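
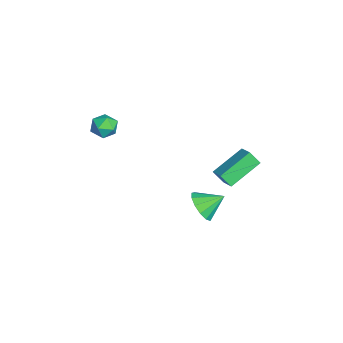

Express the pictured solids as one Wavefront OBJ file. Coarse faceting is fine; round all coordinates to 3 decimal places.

v 2.8 1.137 -2.851
v 3.675 0.992 -2.573
v 2.76 2.243 -2.149
v 3.705 1.273 -3.015
v 3.447 1.511 -3.404
v 2.984 1.63 -3.618
v 2.462 1.593 -3.588
v 2.047 1.411 -3.324
v 1.872 1.142 -2.91
v 1.991 0.871 -2.477
v 2.366 0.685 -2.163
v 2.88 0.643 -2.067
v 3.368 0.757 -2.22
v 0.406 3.838 -1.47
v 0.222 3.319 -0.783
v 1.284 4.128 -1.015
v 1.099 3.609 -0.328
v 1.361 2.331 -2.352
v 1.176 1.812 -1.665
v 2.238 2.621 -1.897
v 2.054 2.102 -1.21
v -1.383 -2.694 0.356
v -0.645 -2.935 0.314
v -1.775 -3.825 -0.034
v -1.037 -4.066 -0.076
v -1.361 -3.925 0.617
v -1.119 -3.227 0.858
v -1.301 -3.533 -0.578
v -1.059 -2.835 -0.337
v -0.594 -3.454 -0.263
v -0.631 -3.696 0.475
v -1.789 -3.064 -0.195
v -1.826 -3.306 0.543
f 2 1 4
f 2 4 3
f 4 1 5
f 4 5 3
f 5 1 6
f 5 6 3
f 6 1 7
f 6 7 3
f 7 1 8
f 7 8 3
f 8 1 9
f 8 9 3
f 9 1 10
f 9 10 3
f 10 1 11
f 10 11 3
f 11 1 12
f 11 12 3
f 12 1 13
f 12 13 3
f 13 1 2
f 13 2 3
f 15 17 14
f 18 15 14
f 14 17 16
f 16 18 14
f 15 21 17
f 19 15 18
f 19 21 15
f 17 21 16
f 20 18 16
f 16 21 20
f 20 19 18
f 21 19 20
f 22 33 27
f 22 27 23
f 22 23 29
f 22 29 32
f 22 32 33
f 23 27 31
f 27 33 26
f 33 32 24
f 32 29 28
f 29 23 30
f 25 31 26
f 25 26 24
f 25 24 28
f 25 28 30
f 25 30 31
f 26 31 27
f 24 26 33
f 28 24 32
f 30 28 29
f 31 30 23



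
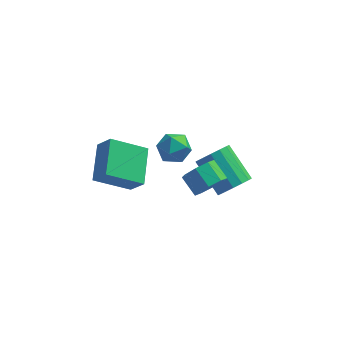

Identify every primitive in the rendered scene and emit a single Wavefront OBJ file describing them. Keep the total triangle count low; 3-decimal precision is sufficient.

v 2.669 -1.108 -2.177
v 3.137 -1.29 -1.406
v 2.459 -0.513 -0.812
v 1.991 -0.332 -1.583
v 3.42 -0.761 -1.774
v 2.741 0.016 -1.18
v 3.263 -0.435 -2.379
v 2.585 0.341 -1.785
v 2.758 -0.504 -2.865
v 2.08 0.273 -2.271
v 2.201 -0.927 -2.948
v 1.523 -0.15 -2.354
v 1.919 -1.456 -2.58
v 1.24 -0.679 -1.986
v 2.075 -1.781 -1.975
v 1.397 -1.005 -1.381
v 2.58 -1.713 -1.489
v 1.902 -0.936 -0.895
v 1.221 1.8 -1.143
v 1.579 1.366 -1.93
v -0.139 1.054 -1.35
v 0.219 0.62 -2.137
v 0.557 0.388 -1.261
v 1.397 0.848 -1.133
v 0.043 1.572 -2.147
v 0.883 2.032 -2.019
v 0.85 1.225 -2.551
v 1.168 0.493 -2.003
v 0.272 1.927 -1.277
v 0.59 1.195 -0.729
v 3.775 0.254 -3.643
v 4.499 0.884 -3.636
v 3.31 2.236 -2.389
v 2.585 1.606 -2.397
v 4.225 1.008 -4.031
v 3.036 2.36 -2.784
v 3.83 0.93 -4.323
v 2.641 2.282 -3.076
v 3.421 0.671 -4.433
v 2.231 2.022 -3.186
v 3.106 0.3 -4.331
v 1.917 1.652 -3.084
v 2.97 -0.083 -4.045
v 1.781 1.268 -2.798
v 3.05 -0.376 -3.651
v 1.861 0.976 -2.404
v 3.324 -0.5 -3.256
v 2.135 0.852 -2.009
v 3.719 -0.422 -2.964
v 2.53 0.93 -1.717
v 4.129 -0.162 -2.854
v 2.939 1.189 -1.607
v 4.443 0.208 -2.956
v 3.254 1.56 -1.709
v 4.579 0.592 -3.242
v 3.39 1.943 -1.995
v -0.892 -4.181 0.821
v -2.587 -4.559 1.871
v -0.852 -2.302 1.561
v -2.548 -2.68 2.611
v -0.232 -4.56 1.749
v -1.928 -4.938 2.799
v -0.193 -2.681 2.489
v -1.888 -3.059 3.539
f 2 1 5
f 2 5 3
f 3 5 6
f 3 6 4
f 5 1 7
f 5 7 6
f 6 7 8
f 6 8 4
f 7 1 9
f 7 9 8
f 8 9 10
f 8 10 4
f 9 1 11
f 9 11 10
f 10 11 12
f 10 12 4
f 11 1 13
f 11 13 12
f 12 13 14
f 12 14 4
f 13 1 15
f 13 15 14
f 14 15 16
f 14 16 4
f 15 1 17
f 15 17 16
f 16 17 18
f 16 18 4
f 17 1 2
f 17 2 18
f 18 2 3
f 18 3 4
f 19 30 24
f 19 24 20
f 19 20 26
f 19 26 29
f 19 29 30
f 20 24 28
f 24 30 23
f 30 29 21
f 29 26 25
f 26 20 27
f 22 28 23
f 22 23 21
f 22 21 25
f 22 25 27
f 22 27 28
f 23 28 24
f 21 23 30
f 25 21 29
f 27 25 26
f 28 27 20
f 32 31 35
f 32 35 33
f 33 35 36
f 33 36 34
f 35 31 37
f 35 37 36
f 36 37 38
f 36 38 34
f 37 31 39
f 37 39 38
f 38 39 40
f 38 40 34
f 39 31 41
f 39 41 40
f 40 41 42
f 40 42 34
f 41 31 43
f 41 43 42
f 42 43 44
f 42 44 34
f 43 31 45
f 43 45 44
f 44 45 46
f 44 46 34
f 45 31 47
f 45 47 46
f 46 47 48
f 46 48 34
f 47 31 49
f 47 49 48
f 48 49 50
f 48 50 34
f 49 31 51
f 49 51 50
f 50 51 52
f 50 52 34
f 51 31 53
f 51 53 52
f 52 53 54
f 52 54 34
f 53 31 55
f 53 55 54
f 54 55 56
f 54 56 34
f 55 31 32
f 55 32 56
f 56 32 33
f 56 33 34
f 58 60 57
f 61 58 57
f 57 60 59
f 59 61 57
f 58 64 60
f 62 58 61
f 62 64 58
f 60 64 59
f 63 61 59
f 59 64 63
f 63 62 61
f 64 62 63



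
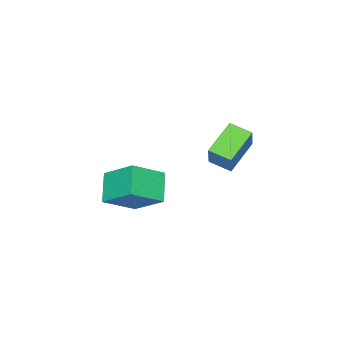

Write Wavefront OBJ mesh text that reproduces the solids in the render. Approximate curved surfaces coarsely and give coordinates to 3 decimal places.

v 0.141 -2.101 -2.443
v 1.579 -2.887 -1.35
v 0.017 -0.464 -1.102
v 1.455 -1.25 -0.009
v 1.285 -1.27 -3.351
v 2.723 -2.056 -2.258
v 1.161 0.367 -2.01
v 2.599 -0.419 -0.917
v -5.075 -0.44 -1.479
v -4.558 -0.097 -0.146
v -5.265 0.772 -1.718
v -4.748 1.116 -0.386
v -3.172 -0.296 -2.254
v -2.655 0.048 -0.922
v -3.362 0.917 -2.494
v -2.845 1.26 -1.161
f 2 4 1
f 5 2 1
f 1 4 3
f 3 5 1
f 2 8 4
f 6 2 5
f 6 8 2
f 4 8 3
f 7 5 3
f 3 8 7
f 7 6 5
f 8 6 7
f 10 12 9
f 13 10 9
f 9 12 11
f 11 13 9
f 10 16 12
f 14 10 13
f 14 16 10
f 12 16 11
f 15 13 11
f 11 16 15
f 15 14 13
f 16 14 15



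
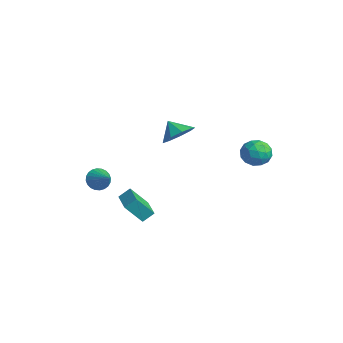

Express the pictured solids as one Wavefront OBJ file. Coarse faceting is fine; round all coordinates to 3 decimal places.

v -1.24 0.525 3.121
v -0.66 -0.27 3.457
v -2.02 0.295 3.919
v -0.481 0.325 3.803
v -0.658 1.014 3.83
v -1.106 1.474 3.525
v -1.617 1.49 3.031
v -1.952 1.055 2.579
v -1.954 0.372 2.38
v -1.621 -0.239 2.527
v -1.111 -0.493 2.953
v -3.9 -3.046 -0.727
v -3.601 -2.594 -1.259
v -2.64 -2.994 0.027
v -3.72 -2.395 -1.074
v -3.866 -2.295 -0.837
v -4.018 -2.31 -0.582
v -4.151 -2.436 -0.35
v -4.247 -2.656 -0.175
v -4.29 -2.935 -0.084
v -4.273 -3.231 -0.091
v -4.2 -3.499 -0.195
v -4.081 -3.698 -0.38
v -3.935 -3.798 -0.617
v -3.783 -3.783 -0.872
v -3.649 -3.656 -1.104
v -3.554 -3.437 -1.279
v -3.511 -3.158 -1.37
v -3.528 -2.862 -1.363
v -0.503 -3.543 -0.146
v -0.374 -2.908 0.373
v -0.121 -2.672 -1.306
v 0.007 -2.037 -0.787
v 1.073 -4.003 0.027
v 1.201 -3.368 0.546
v 1.454 -3.132 -1.133
v 1.583 -2.497 -0.614
v 4.056 3.129 4.016
v 4.446 2.701 3.321
v 3.254 1.939 4.299
v 3.644 1.511 3.604
v 4.126 1.705 4.344
v 4.622 2.441 4.169
v 3.078 2.199 3.451
v 3.574 2.935 3.276
v 3.841 2.126 2.972
v 4.489 1.821 3.524
v 3.211 2.819 4.096
v 3.859 2.514 4.648
v 4.322 3.02 3.644
v 3.378 1.62 3.976
v 3.662 1.734 4.411
v 3.891 1.483 4.003
v 4.425 2.867 4.142
v 4.654 2.615 3.734
v 4.466 2.029 4.335
v 3.046 2.025 3.886
v 3.275 1.773 3.478
v 3.809 3.157 3.617
v 4.038 2.906 3.209
v 3.234 2.611 3.285
v 4.195 2.43 3.03
v 3.724 1.731 3.197
v 3.391 2.135 3.106
v 3.683 2.568 3.004
v 4.576 2.251 3.355
v 4.105 1.551 3.521
v 4.388 1.665 3.956
v 4.68 2.098 3.853
v 4.221 1.913 3.149
v 3.595 3.089 4.099
v 3.124 2.389 4.265
v 3.02 2.542 3.767
v 3.312 2.975 3.664
v 3.976 2.909 4.423
v 3.505 2.21 4.59
v 4.017 2.072 4.616
v 4.309 2.505 4.514
v 3.479 2.727 4.471
f 2 1 4
f 2 4 3
f 4 1 5
f 4 5 3
f 5 1 6
f 5 6 3
f 6 1 7
f 6 7 3
f 7 1 8
f 7 8 3
f 8 1 9
f 8 9 3
f 9 1 10
f 9 10 3
f 10 1 11
f 10 11 3
f 11 1 2
f 11 2 3
f 13 12 15
f 13 15 14
f 15 12 16
f 15 16 14
f 16 12 17
f 16 17 14
f 17 12 18
f 17 18 14
f 18 12 19
f 18 19 14
f 19 12 20
f 19 20 14
f 20 12 21
f 20 21 14
f 21 12 22
f 21 22 14
f 22 12 23
f 22 23 14
f 23 12 24
f 23 24 14
f 24 12 25
f 24 25 14
f 25 12 26
f 25 26 14
f 26 12 27
f 26 27 14
f 27 12 28
f 27 28 14
f 28 12 29
f 28 29 14
f 29 12 13
f 29 13 14
f 31 33 30
f 34 31 30
f 30 33 32
f 32 34 30
f 31 37 33
f 35 31 34
f 35 37 31
f 33 37 32
f 36 34 32
f 32 37 36
f 36 35 34
f 37 35 36
f 38 75 54
f 75 49 78
f 54 78 43
f 75 78 54
f 38 54 50
f 54 43 55
f 50 55 39
f 54 55 50
f 38 50 59
f 50 39 60
f 59 60 45
f 50 60 59
f 38 59 71
f 59 45 74
f 71 74 48
f 59 74 71
f 38 71 75
f 71 48 79
f 75 79 49
f 71 79 75
f 39 55 66
f 55 43 69
f 66 69 47
f 55 69 66
f 43 78 56
f 78 49 77
f 56 77 42
f 78 77 56
f 49 79 76
f 79 48 72
f 76 72 40
f 79 72 76
f 48 74 73
f 74 45 61
f 73 61 44
f 74 61 73
f 45 60 65
f 60 39 62
f 65 62 46
f 60 62 65
f 41 67 53
f 67 47 68
f 53 68 42
f 67 68 53
f 41 53 51
f 53 42 52
f 51 52 40
f 53 52 51
f 41 51 58
f 51 40 57
f 58 57 44
f 51 57 58
f 41 58 63
f 58 44 64
f 63 64 46
f 58 64 63
f 41 63 67
f 63 46 70
f 67 70 47
f 63 70 67
f 42 68 56
f 68 47 69
f 56 69 43
f 68 69 56
f 40 52 76
f 52 42 77
f 76 77 49
f 52 77 76
f 44 57 73
f 57 40 72
f 73 72 48
f 57 72 73
f 46 64 65
f 64 44 61
f 65 61 45
f 64 61 65
f 47 70 66
f 70 46 62
f 66 62 39
f 70 62 66



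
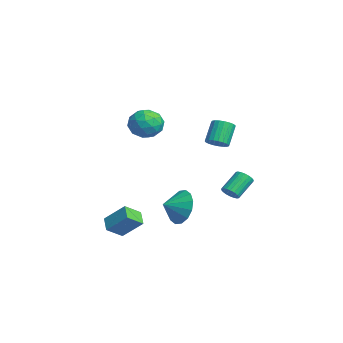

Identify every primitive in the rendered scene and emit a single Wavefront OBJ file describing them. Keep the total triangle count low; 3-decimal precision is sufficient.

v 2.435 -1.112 -2.223
v 3.164 -1.213 -3.014
v 2.685 -2.028 -1.877
v 3.442 -0.977 -2.591
v 3.451 -0.778 -2.069
v 3.187 -0.668 -1.588
v 2.722 -0.677 -1.278
v 2.181 -0.802 -1.22
v 1.707 -1.011 -1.432
v 1.429 -1.247 -1.856
v 1.42 -1.447 -2.378
v 1.684 -1.557 -2.858
v 2.149 -1.548 -3.169
v 2.69 -1.422 -3.226
v 2.058 -1.913 2.953
v 2.496 -2.077 3.752
v 1.844 -3.383 2.768
v 2.282 -3.547 3.567
v 1.453 -3.136 3.57
v 1.586 -2.227 3.684
v 2.754 -3.233 2.836
v 2.887 -2.324 2.95
v 2.926 -2.893 3.679
v 2.122 -2.833 4.133
v 2.218 -2.627 2.387
v 1.414 -2.567 2.841
v 2.296 -1.866 3.369
v 2.044 -3.594 3.151
v 1.557 -3.352 3.153
v 1.814 -3.449 3.622
v 1.761 -1.954 3.329
v 2.018 -2.051 3.798
v 1.405 -2.673 3.691
v 2.322 -3.409 2.722
v 2.579 -3.506 3.191
v 2.526 -2.011 2.898
v 2.783 -2.108 3.367
v 2.935 -2.787 2.829
v 2.806 -2.442 3.795
v 2.68 -3.306 3.687
v 2.958 -3.121 3.257
v 3.036 -2.587 3.324
v 2.333 -2.407 4.062
v 2.207 -3.271 3.953
v 1.72 -3.029 3.955
v 1.798 -2.495 4.022
v 2.586 -2.886 4.019
v 2.133 -2.189 2.567
v 2.007 -3.053 2.458
v 2.542 -2.965 2.498
v 2.62 -2.431 2.565
v 1.66 -2.154 2.833
v 1.534 -3.018 2.725
v 1.304 -2.873 3.196
v 1.382 -2.339 3.263
v 1.754 -2.574 2.501
v 2.741 1.244 -1.388
v 3.119 1.165 -1.055
v 2.557 2.018 -0.218
v 2.179 2.096 -0.552
v 3.196 1.339 -1.179
v 2.634 2.191 -0.342
v 3.184 1.493 -1.345
v 2.622 2.345 -0.508
v 3.084 1.598 -1.519
v 2.522 2.451 -0.683
v 2.915 1.633 -1.668
v 2.354 2.486 -0.831
v 2.713 1.591 -1.761
v 2.151 2.443 -0.924
v 2.516 1.48 -1.78
v 1.954 2.332 -0.943
v 2.363 1.322 -1.722
v 1.801 2.175 -0.885
v 2.286 1.149 -1.598
v 1.724 2.001 -0.761
v 2.298 0.995 -1.432
v 1.736 1.847 -0.595
v 2.398 0.889 -1.257
v 1.836 1.742 -0.421
v 2.566 0.854 -1.109
v 2.005 1.707 -0.272
v 2.769 0.897 -1.016
v 2.207 1.749 -0.179
v 2.966 1.008 -0.997
v 2.404 1.86 -0.16
v 1.918 -4.729 -2.894
v 2.503 -3.828 -1.921
v 1.621 -3.9 -3.483
v 2.207 -2.998 -2.51
v 2.693 -4.762 -3.33
v 3.279 -3.86 -2.357
v 2.397 -3.932 -3.919
v 2.982 -3.031 -2.946
v 0.764 1.055 1.253
v 1.298 1.231 1.488
v 0.671 1.702 2.562
v 0.136 1.525 2.327
v 1.228 1.437 1.356
v 0.601 1.907 2.431
v 1.077 1.576 1.207
v 0.45 2.047 2.282
v 0.872 1.625 1.066
v 0.245 2.096 2.141
v 0.648 1.576 0.957
v 0.021 2.046 2.032
v 0.445 1.436 0.9
v -0.182 1.907 1.974
v 0.296 1.231 0.903
v -0.331 1.701 1.977
v 0.228 0.995 0.967
v -0.399 1.465 2.041
v 0.253 0.769 1.08
v -0.374 1.24 2.154
v 0.366 0.593 1.223
v -0.261 1.064 2.297
v 0.548 0.497 1.371
v -0.079 0.967 2.446
v 0.767 0.497 1.499
v 0.14 0.967 2.574
v 0.985 0.593 1.584
v 0.358 1.064 2.659
v 1.166 0.77 1.612
v 0.538 1.24 2.687
v 1.276 0.995 1.578
v 0.649 1.466 2.652
f 2 1 4
f 2 4 3
f 4 1 5
f 4 5 3
f 5 1 6
f 5 6 3
f 6 1 7
f 6 7 3
f 7 1 8
f 7 8 3
f 8 1 9
f 8 9 3
f 9 1 10
f 9 10 3
f 10 1 11
f 10 11 3
f 11 1 12
f 11 12 3
f 12 1 13
f 12 13 3
f 13 1 14
f 13 14 3
f 14 1 2
f 14 2 3
f 15 52 31
f 52 26 55
f 31 55 20
f 52 55 31
f 15 31 27
f 31 20 32
f 27 32 16
f 31 32 27
f 15 27 36
f 27 16 37
f 36 37 22
f 27 37 36
f 15 36 48
f 36 22 51
f 48 51 25
f 36 51 48
f 15 48 52
f 48 25 56
f 52 56 26
f 48 56 52
f 16 32 43
f 32 20 46
f 43 46 24
f 32 46 43
f 20 55 33
f 55 26 54
f 33 54 19
f 55 54 33
f 26 56 53
f 56 25 49
f 53 49 17
f 56 49 53
f 25 51 50
f 51 22 38
f 50 38 21
f 51 38 50
f 22 37 42
f 37 16 39
f 42 39 23
f 37 39 42
f 18 44 30
f 44 24 45
f 30 45 19
f 44 45 30
f 18 30 28
f 30 19 29
f 28 29 17
f 30 29 28
f 18 28 35
f 28 17 34
f 35 34 21
f 28 34 35
f 18 35 40
f 35 21 41
f 40 41 23
f 35 41 40
f 18 40 44
f 40 23 47
f 44 47 24
f 40 47 44
f 19 45 33
f 45 24 46
f 33 46 20
f 45 46 33
f 17 29 53
f 29 19 54
f 53 54 26
f 29 54 53
f 21 34 50
f 34 17 49
f 50 49 25
f 34 49 50
f 23 41 42
f 41 21 38
f 42 38 22
f 41 38 42
f 24 47 43
f 47 23 39
f 43 39 16
f 47 39 43
f 58 57 61
f 58 61 59
f 59 61 62
f 59 62 60
f 61 57 63
f 61 63 62
f 62 63 64
f 62 64 60
f 63 57 65
f 63 65 64
f 64 65 66
f 64 66 60
f 65 57 67
f 65 67 66
f 66 67 68
f 66 68 60
f 67 57 69
f 67 69 68
f 68 69 70
f 68 70 60
f 69 57 71
f 69 71 70
f 70 71 72
f 70 72 60
f 71 57 73
f 71 73 72
f 72 73 74
f 72 74 60
f 73 57 75
f 73 75 74
f 74 75 76
f 74 76 60
f 75 57 77
f 75 77 76
f 76 77 78
f 76 78 60
f 77 57 79
f 77 79 78
f 78 79 80
f 78 80 60
f 79 57 81
f 79 81 80
f 80 81 82
f 80 82 60
f 81 57 83
f 81 83 82
f 82 83 84
f 82 84 60
f 83 57 85
f 83 85 84
f 84 85 86
f 84 86 60
f 85 57 58
f 85 58 86
f 86 58 59
f 86 59 60
f 88 90 87
f 91 88 87
f 87 90 89
f 89 91 87
f 88 94 90
f 92 88 91
f 92 94 88
f 90 94 89
f 93 91 89
f 89 94 93
f 93 92 91
f 94 92 93
f 96 95 99
f 96 99 97
f 97 99 100
f 97 100 98
f 99 95 101
f 99 101 100
f 100 101 102
f 100 102 98
f 101 95 103
f 101 103 102
f 102 103 104
f 102 104 98
f 103 95 105
f 103 105 104
f 104 105 106
f 104 106 98
f 105 95 107
f 105 107 106
f 106 107 108
f 106 108 98
f 107 95 109
f 107 109 108
f 108 109 110
f 108 110 98
f 109 95 111
f 109 111 110
f 110 111 112
f 110 112 98
f 111 95 113
f 111 113 112
f 112 113 114
f 112 114 98
f 113 95 115
f 113 115 114
f 114 115 116
f 114 116 98
f 115 95 117
f 115 117 116
f 116 117 118
f 116 118 98
f 117 95 119
f 117 119 118
f 118 119 120
f 118 120 98
f 119 95 121
f 119 121 120
f 120 121 122
f 120 122 98
f 121 95 123
f 121 123 122
f 122 123 124
f 122 124 98
f 123 95 125
f 123 125 124
f 124 125 126
f 124 126 98
f 125 95 96
f 125 96 126
f 126 96 97
f 126 97 98



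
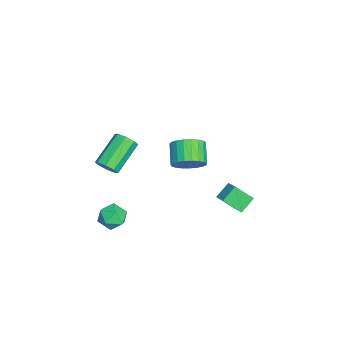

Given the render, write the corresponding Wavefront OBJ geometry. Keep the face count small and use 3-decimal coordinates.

v -2.823 -0.091 -0.59
v -2.269 -0.3 0.178
v -3.423 -0.418 0.979
v -3.977 -0.209 0.21
v -2.294 0.101 0.2
v -3.449 -0.016 1.001
v -2.411 0.47 0.085
v -3.566 0.353 0.886
v -2.599 0.742 -0.146
v -3.754 0.624 0.655
v -2.826 0.869 -0.454
v -3.981 0.752 0.346
v -3.052 0.831 -0.786
v -4.207 0.713 0.015
v -3.239 0.633 -1.084
v -4.393 0.515 -0.283
v -3.353 0.31 -1.297
v -4.508 0.192 -0.496
v -3.376 -0.083 -1.387
v -4.531 -0.2 -0.586
v -3.303 -0.477 -1.34
v -4.458 -0.594 -0.539
v -3.147 -0.804 -1.163
v -4.302 -0.921 -0.362
v -2.935 -1.008 -0.887
v -4.09 -1.125 -0.086
v -2.704 -1.053 -0.56
v -3.858 -1.171 0.241
v -2.493 -0.933 -0.238
v -3.647 -1.05 0.563
v -2.339 -0.666 0.023
v -3.493 -0.784 0.824
v 0.35 1.469 -0.432
v -0.263 2.064 0.196
v 0.336 2.434 -1.361
v -0.276 3.03 -0.733
v 1.076 1.83 -0.067
v 0.464 2.426 0.561
v 1.063 2.796 -0.996
v 0.45 3.391 -0.368
v 2.596 -3.368 0.325
v 3.25 -3.066 -0.11
v 3.43 -4.214 0.99
v 4.084 -3.912 0.555
v 3.696 -3.427 1.124
v 3.181 -2.905 0.713
v 3.499 -4.375 0.167
v 2.984 -3.853 -0.244
v 3.808 -3.688 -0.207
v 3.93 -3.103 0.384
v 2.75 -4.177 0.496
v 2.872 -3.592 1.087
v 1.38 -4.057 2.606
v 1.848 -3.631 2.855
v 0.428 -2.718 3.963
v -0.04 -3.143 3.714
v 1.626 -3.45 2.421
v 0.205 -2.537 3.529
v 1.259 -3.625 2.095
v -0.161 -2.711 3.203
v 0.964 -4.052 2.068
v -0.457 -3.139 3.177
v 0.912 -4.482 2.357
v -0.508 -3.569 3.465
v 1.135 -4.663 2.791
v -0.286 -3.75 3.899
v 1.501 -4.489 3.117
v 0.081 -3.575 4.225
v 1.797 -4.061 3.143
v 0.376 -3.148 4.252
f 2 1 5
f 2 5 3
f 3 5 6
f 3 6 4
f 5 1 7
f 5 7 6
f 6 7 8
f 6 8 4
f 7 1 9
f 7 9 8
f 8 9 10
f 8 10 4
f 9 1 11
f 9 11 10
f 10 11 12
f 10 12 4
f 11 1 13
f 11 13 12
f 12 13 14
f 12 14 4
f 13 1 15
f 13 15 14
f 14 15 16
f 14 16 4
f 15 1 17
f 15 17 16
f 16 17 18
f 16 18 4
f 17 1 19
f 17 19 18
f 18 19 20
f 18 20 4
f 19 1 21
f 19 21 20
f 20 21 22
f 20 22 4
f 21 1 23
f 21 23 22
f 22 23 24
f 22 24 4
f 23 1 25
f 23 25 24
f 24 25 26
f 24 26 4
f 25 1 27
f 25 27 26
f 26 27 28
f 26 28 4
f 27 1 29
f 27 29 28
f 28 29 30
f 28 30 4
f 29 1 31
f 29 31 30
f 30 31 32
f 30 32 4
f 31 1 2
f 31 2 32
f 32 2 3
f 32 3 4
f 34 36 33
f 37 34 33
f 33 36 35
f 35 37 33
f 34 40 36
f 38 34 37
f 38 40 34
f 36 40 35
f 39 37 35
f 35 40 39
f 39 38 37
f 40 38 39
f 41 52 46
f 41 46 42
f 41 42 48
f 41 48 51
f 41 51 52
f 42 46 50
f 46 52 45
f 52 51 43
f 51 48 47
f 48 42 49
f 44 50 45
f 44 45 43
f 44 43 47
f 44 47 49
f 44 49 50
f 45 50 46
f 43 45 52
f 47 43 51
f 49 47 48
f 50 49 42
f 54 53 57
f 54 57 55
f 55 57 58
f 55 58 56
f 57 53 59
f 57 59 58
f 58 59 60
f 58 60 56
f 59 53 61
f 59 61 60
f 60 61 62
f 60 62 56
f 61 53 63
f 61 63 62
f 62 63 64
f 62 64 56
f 63 53 65
f 63 65 64
f 64 65 66
f 64 66 56
f 65 53 67
f 65 67 66
f 66 67 68
f 66 68 56
f 67 53 69
f 67 69 68
f 68 69 70
f 68 70 56
f 69 53 54
f 69 54 70
f 70 54 55
f 70 55 56



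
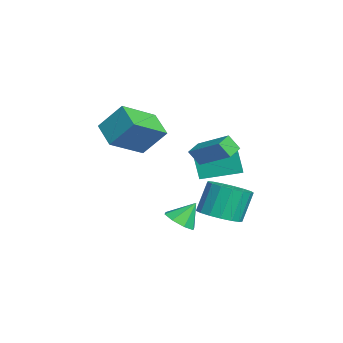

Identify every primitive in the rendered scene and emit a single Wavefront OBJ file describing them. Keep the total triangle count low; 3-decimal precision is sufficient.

v -3.845 1.978 -2.578
v -4.072 1.764 -1.44
v -3.78 3.96 -2.194
v -4.007 3.746 -1.055
v -2.913 1.914 -2.405
v -3.14 1.7 -1.266
v -2.848 3.896 -2.02
v -3.075 3.682 -0.882
v 0.586 2.473 -3.116
v 1.597 2.455 -2.798
v 1.124 2.989 -1.266
v 0.114 3.007 -1.584
v 1.536 2.924 -2.98
v 1.063 3.458 -1.448
v 1.257 3.29 -3.194
v 0.784 3.824 -1.662
v 0.824 3.469 -3.39
v 0.352 4.003 -1.857
v 0.337 3.42 -3.523
v -0.135 3.954 -1.991
v -0.093 3.154 -3.563
v -0.565 3.687 -2.031
v -0.367 2.731 -3.5
v -0.84 3.265 -1.968
v -0.423 2.25 -3.35
v -0.896 2.784 -1.818
v -0.248 1.82 -3.146
v -0.721 2.354 -1.614
v 0.119 1.539 -2.935
v -0.354 2.073 -1.403
v 0.592 1.473 -2.766
v 0.119 2.006 -1.234
v 1.064 1.635 -2.677
v 0.592 2.169 -1.144
v 1.427 1.99 -2.688
v 0.954 2.523 -1.156
v -3.585 -1.122 0.21
v -3.308 -0.055 1.517
v -2.322 -0.663 -0.433
v -2.045 0.404 0.874
v -2.515 -2.644 1.226
v -2.238 -1.577 2.533
v -1.252 -2.185 0.583
v -0.975 -1.118 1.89
v 2.452 0.62 -2.482
v 3.076 0.271 -2.123
v 2.288 1.34 -1.498
v 3.239 0.76 -2.454
v 2.941 1.167 -2.801
v 2.356 1.254 -2.961
v 1.828 0.969 -2.841
v 1.664 0.48 -2.51
v 1.962 0.073 -2.163
v 2.547 -0.013 -2.003
v -0.205 1.692 -0.318
v -0.311 1.199 0.427
v -0.831 2.17 -0.091
v -0.937 1.677 0.654
v 1.077 2.903 0.666
v 0.971 2.41 1.411
v 0.451 3.381 0.893
v 0.345 2.888 1.638
f 2 4 1
f 5 2 1
f 1 4 3
f 3 5 1
f 2 8 4
f 6 2 5
f 6 8 2
f 4 8 3
f 7 5 3
f 3 8 7
f 7 6 5
f 8 6 7
f 10 9 13
f 10 13 11
f 11 13 14
f 11 14 12
f 13 9 15
f 13 15 14
f 14 15 16
f 14 16 12
f 15 9 17
f 15 17 16
f 16 17 18
f 16 18 12
f 17 9 19
f 17 19 18
f 18 19 20
f 18 20 12
f 19 9 21
f 19 21 20
f 20 21 22
f 20 22 12
f 21 9 23
f 21 23 22
f 22 23 24
f 22 24 12
f 23 9 25
f 23 25 24
f 24 25 26
f 24 26 12
f 25 9 27
f 25 27 26
f 26 27 28
f 26 28 12
f 27 9 29
f 27 29 28
f 28 29 30
f 28 30 12
f 29 9 31
f 29 31 30
f 30 31 32
f 30 32 12
f 31 9 33
f 31 33 32
f 32 33 34
f 32 34 12
f 33 9 35
f 33 35 34
f 34 35 36
f 34 36 12
f 35 9 10
f 35 10 36
f 36 10 11
f 36 11 12
f 38 40 37
f 41 38 37
f 37 40 39
f 39 41 37
f 38 44 40
f 42 38 41
f 42 44 38
f 40 44 39
f 43 41 39
f 39 44 43
f 43 42 41
f 44 42 43
f 46 45 48
f 46 48 47
f 48 45 49
f 48 49 47
f 49 45 50
f 49 50 47
f 50 45 51
f 50 51 47
f 51 45 52
f 51 52 47
f 52 45 53
f 52 53 47
f 53 45 54
f 53 54 47
f 54 45 46
f 54 46 47
f 56 58 55
f 59 56 55
f 55 58 57
f 57 59 55
f 56 62 58
f 60 56 59
f 60 62 56
f 58 62 57
f 61 59 57
f 57 62 61
f 61 60 59
f 62 60 61



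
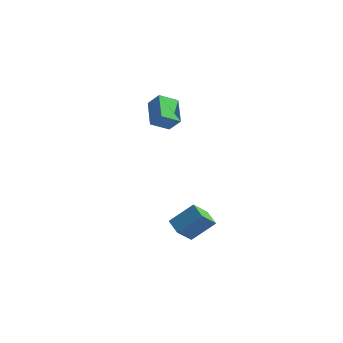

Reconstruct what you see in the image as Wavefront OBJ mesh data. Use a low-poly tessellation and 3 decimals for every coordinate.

v -1.594 -2.832 2.666
v -2.673 -1.761 3.703
v -1.102 -1.8 2.112
v -2.181 -0.729 3.149
v -0.819 -2.791 3.431
v -1.898 -1.72 4.468
v -0.327 -1.759 2.877
v -1.406 -0.688 3.914
v 2.3 -4.02 -4.545
v 2.204 -5.082 -3.653
v 1.356 -3.584 -4.127
v 1.26 -4.646 -3.236
v 3.24 -3.114 -3.364
v 3.144 -4.176 -2.473
v 2.296 -2.678 -2.947
v 2.2 -3.74 -2.055
f 2 4 1
f 5 2 1
f 1 4 3
f 3 5 1
f 2 8 4
f 6 2 5
f 6 8 2
f 4 8 3
f 7 5 3
f 3 8 7
f 7 6 5
f 8 6 7
f 10 12 9
f 13 10 9
f 9 12 11
f 11 13 9
f 10 16 12
f 14 10 13
f 14 16 10
f 12 16 11
f 15 13 11
f 11 16 15
f 15 14 13
f 16 14 15



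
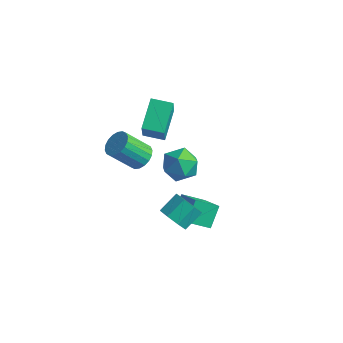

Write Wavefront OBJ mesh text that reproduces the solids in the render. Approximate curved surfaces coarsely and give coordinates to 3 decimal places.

v -3.94 -0.461 2.41
v -4.487 1.002 3.325
v -4.551 0.384 0.692
v -5.099 1.847 1.606
v -2.901 0.013 2.274
v -3.449 1.476 3.188
v -3.513 0.858 0.555
v -4.06 2.321 1.47
v -0.281 -0.854 -2.785
v -1.067 -1.737 -1.998
v -0.467 0.097 -1.903
v -1.253 -0.786 -1.116
v 0.893 -1.274 -2.084
v 0.107 -2.157 -1.297
v 0.707 -0.323 -1.202
v -0.079 -1.206 -0.415
v -3.477 3.425 -3.197
v -2.862 2.626 -3.646
v -4.578 2.194 -2.514
v -3.963 1.395 -2.963
v -3.562 1.996 -2.128
v -2.882 2.757 -2.55
v -4.558 2.063 -3.61
v -3.878 2.824 -4.032
v -3.53 1.784 -3.901
v -2.915 1.743 -2.985
v -4.525 3.077 -3.175
v -3.91 3.036 -2.259
v -2.607 -2.231 2.439
v -2.19 -1.864 2.943
v -3.016 -2.681 4.224
v -3.433 -3.049 3.721
v -2.452 -1.662 2.902
v -3.279 -2.479 4.184
v -2.745 -1.573 2.77
v -3.572 -2.39 4.051
v -3.011 -1.614 2.573
v -3.838 -2.431 3.854
v -3.197 -1.777 2.348
v -4.023 -2.595 3.63
v -3.266 -2.031 2.142
v -4.092 -2.848 3.424
v -3.204 -2.324 1.995
v -4.03 -3.141 3.276
v -3.024 -2.599 1.936
v -3.85 -3.416 3.217
v -2.761 -2.801 1.976
v -3.588 -3.618 3.258
v -2.468 -2.89 2.109
v -3.295 -3.707 3.39
v -2.202 -2.849 2.306
v -3.029 -3.666 3.587
v -2.017 -2.685 2.53
v -2.843 -3.503 3.812
v -1.948 -2.432 2.736
v -2.774 -3.249 4.018
v -2.01 -2.139 2.884
v -2.836 -2.956 4.165
v -0.098 -3.012 -0.411
v 0.747 -3.129 -0.516
v 0.964 -2.126 0.105
v 0.118 -2.008 0.211
v 0.48 -2.772 -1
v 0.697 -1.768 -0.379
v -0.126 -2.555 -1.139
v 0.091 -1.552 -0.518
v -0.716 -2.606 -0.851
v -0.499 -1.602 -0.23
v -0.944 -2.894 -0.305
v -0.727 -1.891 0.316
v -0.677 -3.252 0.179
v -0.46 -2.248 0.8
v -0.071 -3.468 0.318
v 0.146 -2.465 0.939
v 0.519 -3.418 0.03
v 0.736 -2.414 0.651
f 2 4 1
f 5 2 1
f 1 4 3
f 3 5 1
f 2 8 4
f 6 2 5
f 6 8 2
f 4 8 3
f 7 5 3
f 3 8 7
f 7 6 5
f 8 6 7
f 10 12 9
f 13 10 9
f 9 12 11
f 11 13 9
f 10 16 12
f 14 10 13
f 14 16 10
f 12 16 11
f 15 13 11
f 11 16 15
f 15 14 13
f 16 14 15
f 17 28 22
f 17 22 18
f 17 18 24
f 17 24 27
f 17 27 28
f 18 22 26
f 22 28 21
f 28 27 19
f 27 24 23
f 24 18 25
f 20 26 21
f 20 21 19
f 20 19 23
f 20 23 25
f 20 25 26
f 21 26 22
f 19 21 28
f 23 19 27
f 25 23 24
f 26 25 18
f 30 29 33
f 30 33 31
f 31 33 34
f 31 34 32
f 33 29 35
f 33 35 34
f 34 35 36
f 34 36 32
f 35 29 37
f 35 37 36
f 36 37 38
f 36 38 32
f 37 29 39
f 37 39 38
f 38 39 40
f 38 40 32
f 39 29 41
f 39 41 40
f 40 41 42
f 40 42 32
f 41 29 43
f 41 43 42
f 42 43 44
f 42 44 32
f 43 29 45
f 43 45 44
f 44 45 46
f 44 46 32
f 45 29 47
f 45 47 46
f 46 47 48
f 46 48 32
f 47 29 49
f 47 49 48
f 48 49 50
f 48 50 32
f 49 29 51
f 49 51 50
f 50 51 52
f 50 52 32
f 51 29 53
f 51 53 52
f 52 53 54
f 52 54 32
f 53 29 55
f 53 55 54
f 54 55 56
f 54 56 32
f 55 29 57
f 55 57 56
f 56 57 58
f 56 58 32
f 57 29 30
f 57 30 58
f 58 30 31
f 58 31 32
f 60 59 63
f 60 63 61
f 61 63 64
f 61 64 62
f 63 59 65
f 63 65 64
f 64 65 66
f 64 66 62
f 65 59 67
f 65 67 66
f 66 67 68
f 66 68 62
f 67 59 69
f 67 69 68
f 68 69 70
f 68 70 62
f 69 59 71
f 69 71 70
f 70 71 72
f 70 72 62
f 71 59 73
f 71 73 72
f 72 73 74
f 72 74 62
f 73 59 75
f 73 75 74
f 74 75 76
f 74 76 62
f 75 59 60
f 75 60 76
f 76 60 61
f 76 61 62



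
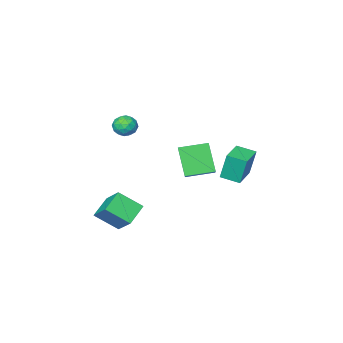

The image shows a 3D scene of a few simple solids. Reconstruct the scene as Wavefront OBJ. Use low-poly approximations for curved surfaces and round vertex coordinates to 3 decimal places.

v -2.855 -0.302 -2.067
v -3.129 -1.302 -0.415
v -4.259 0.54 -1.789
v -4.532 -0.46 -0.138
v -1.768 1.16 -1.002
v -2.041 0.16 0.649
v -3.171 2.002 -0.725
v -3.445 1.002 0.927
v 1.125 0.94 3.814
v 1.621 1.25 4.226
v 1.959 0.43 3.194
v 2.455 0.74 3.606
v 2.035 0.228 3.876
v 1.52 0.543 4.259
v 2.06 1.137 3.161
v 1.545 1.452 3.544
v 2.199 1.372 3.822
v 2.183 0.81 4.264
v 1.397 0.87 3.156
v 1.381 0.308 3.598
v 1.3 1.14 4.074
v 2.28 0.54 3.346
v 2.033 0.239 3.504
v 2.325 0.421 3.747
v 1.241 0.724 4.093
v 1.532 0.906 4.336
v 1.775 0.305 4.13
v 2.048 0.774 3.084
v 2.339 0.956 3.327
v 1.255 1.259 3.673
v 1.547 1.441 3.916
v 1.805 1.375 3.29
v 1.931 1.393 4.079
v 2.421 1.094 3.715
v 2.189 1.327 3.454
v 1.886 1.512 3.679
v 1.922 1.063 4.339
v 2.412 0.763 3.975
v 2.165 0.462 4.133
v 1.862 0.648 4.358
v 2.261 1.135 4.102
v 1.168 0.917 3.445
v 1.658 0.617 3.081
v 1.718 1.032 3.062
v 1.415 1.218 3.287
v 1.159 0.586 3.705
v 1.649 0.287 3.341
v 1.694 0.168 3.741
v 1.391 0.353 3.966
v 1.319 0.545 3.318
v 1.702 -0.017 -4.437
v 0.567 -0.465 -3.73
v 1.878 1.363 -3.279
v 0.743 0.915 -2.573
v 2.657 -0.935 -3.487
v 1.522 -1.383 -2.781
v 2.833 0.445 -2.33
v 1.698 -0.003 -1.623
v -4.215 1.858 -0.764
v -4.441 2.133 0.888
v -4.825 2.791 -1.003
v -5.051 3.066 0.649
v -2.889 2.734 -0.729
v -3.115 3.009 0.923
v -3.499 3.667 -0.968
v -3.725 3.942 0.684
f 2 4 1
f 5 2 1
f 1 4 3
f 3 5 1
f 2 8 4
f 6 2 5
f 6 8 2
f 4 8 3
f 7 5 3
f 3 8 7
f 7 6 5
f 8 6 7
f 9 46 25
f 46 20 49
f 25 49 14
f 46 49 25
f 9 25 21
f 25 14 26
f 21 26 10
f 25 26 21
f 9 21 30
f 21 10 31
f 30 31 16
f 21 31 30
f 9 30 42
f 30 16 45
f 42 45 19
f 30 45 42
f 9 42 46
f 42 19 50
f 46 50 20
f 42 50 46
f 10 26 37
f 26 14 40
f 37 40 18
f 26 40 37
f 14 49 27
f 49 20 48
f 27 48 13
f 49 48 27
f 20 50 47
f 50 19 43
f 47 43 11
f 50 43 47
f 19 45 44
f 45 16 32
f 44 32 15
f 45 32 44
f 16 31 36
f 31 10 33
f 36 33 17
f 31 33 36
f 12 38 24
f 38 18 39
f 24 39 13
f 38 39 24
f 12 24 22
f 24 13 23
f 22 23 11
f 24 23 22
f 12 22 29
f 22 11 28
f 29 28 15
f 22 28 29
f 12 29 34
f 29 15 35
f 34 35 17
f 29 35 34
f 12 34 38
f 34 17 41
f 38 41 18
f 34 41 38
f 13 39 27
f 39 18 40
f 27 40 14
f 39 40 27
f 11 23 47
f 23 13 48
f 47 48 20
f 23 48 47
f 15 28 44
f 28 11 43
f 44 43 19
f 28 43 44
f 17 35 36
f 35 15 32
f 36 32 16
f 35 32 36
f 18 41 37
f 41 17 33
f 37 33 10
f 41 33 37
f 52 54 51
f 55 52 51
f 51 54 53
f 53 55 51
f 52 58 54
f 56 52 55
f 56 58 52
f 54 58 53
f 57 55 53
f 53 58 57
f 57 56 55
f 58 56 57
f 60 62 59
f 63 60 59
f 59 62 61
f 61 63 59
f 60 66 62
f 64 60 63
f 64 66 60
f 62 66 61
f 65 63 61
f 61 66 65
f 65 64 63
f 66 64 65



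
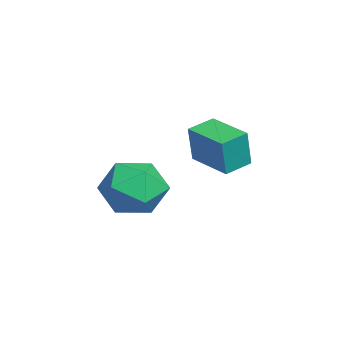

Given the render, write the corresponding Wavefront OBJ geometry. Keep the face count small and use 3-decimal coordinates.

v 0.785 1.364 -2.142
v 1.669 1.167 -1.294
v -0.549 0.433 -0.966
v 0.335 0.236 -0.118
v -0.077 1.387 -0.329
v 0.748 1.963 -1.056
v 0.372 -0.363 -1.204
v 1.197 0.213 -1.931
v 1.414 0.1 -0.715
v 1.137 1.181 -0.174
v -0.017 0.419 -2.086
v -0.294 1.5 -1.545
v -3.823 3.645 -1.201
v -3.53 3.484 0.312
v -2.457 4.728 -1.35
v -2.163 4.567 0.163
v -3.157 2.773 -1.423
v -2.863 2.612 0.09
v -1.79 3.856 -1.572
v -1.497 3.695 -0.059
f 1 12 6
f 1 6 2
f 1 2 8
f 1 8 11
f 1 11 12
f 2 6 10
f 6 12 5
f 12 11 3
f 11 8 7
f 8 2 9
f 4 10 5
f 4 5 3
f 4 3 7
f 4 7 9
f 4 9 10
f 5 10 6
f 3 5 12
f 7 3 11
f 9 7 8
f 10 9 2
f 14 16 13
f 17 14 13
f 13 16 15
f 15 17 13
f 14 20 16
f 18 14 17
f 18 20 14
f 16 20 15
f 19 17 15
f 15 20 19
f 19 18 17
f 20 18 19



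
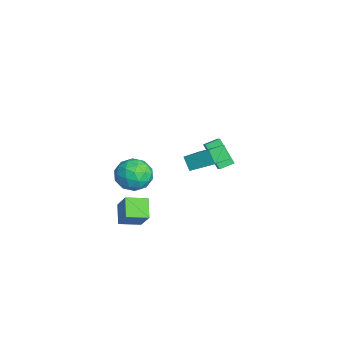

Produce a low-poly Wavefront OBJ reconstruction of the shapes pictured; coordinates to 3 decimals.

v 0.132 0.386 0.128
v 1.434 -0.583 0.78
v 0.634 1.562 0.874
v 1.937 0.593 1.525
v 0.643 0.607 -0.565
v 1.946 -0.362 0.086
v 1.146 1.783 0.18
v 2.448 0.814 0.832
v 3.089 -2.549 0.236
v 3.911 -3.015 0.591
v 2.149 -3.465 1.209
v 2.971 -3.931 1.564
v 2.804 -2.962 1.79
v 3.384 -2.396 1.189
v 2.676 -4.084 0.611
v 3.256 -3.518 0.01
v 3.655 -3.964 0.822
v 3.735 -3.27 1.551
v 2.325 -3.21 0.249
v 2.405 -2.516 0.978
v 3.582 -2.702 0.328
v 2.478 -3.778 1.472
v 2.379 -3.208 1.605
v 2.863 -3.482 1.814
v 3.273 -2.338 0.68
v 3.756 -2.612 0.888
v 3.105 -2.58 1.593
v 2.304 -3.868 0.912
v 2.787 -4.142 1.12
v 3.197 -2.998 -0.014
v 3.681 -3.272 0.195
v 2.955 -3.9 0.207
v 3.915 -3.534 0.673
v 3.363 -4.072 1.245
v 3.189 -4.162 0.685
v 3.531 -3.829 0.331
v 3.962 -3.126 1.101
v 3.41 -3.664 1.673
v 3.311 -3.094 1.806
v 3.652 -2.762 1.453
v 3.812 -3.683 1.237
v 2.65 -2.816 0.127
v 2.098 -3.354 0.699
v 2.408 -3.718 0.347
v 2.749 -3.386 -0.006
v 2.697 -2.408 0.555
v 2.145 -2.946 1.127
v 2.529 -2.651 1.469
v 2.871 -2.318 1.115
v 2.248 -2.797 0.563
v -4.325 1.3 -2.588
v -3.366 1.252 -1.919
v -4.477 2.101 -2.313
v -3.518 2.053 -1.644
v -3.382 1.927 -3.896
v -2.423 1.879 -3.227
v -3.534 2.728 -3.621
v -2.575 2.68 -2.952
v 1.42 -3.865 -3.979
v 0.435 -3.781 -3.264
v 1.347 -2.701 -4.217
v 0.362 -2.617 -3.502
v 2.318 -3.563 -2.778
v 1.333 -3.479 -2.063
v 2.245 -2.399 -3.016
v 1.26 -2.315 -2.301
f 2 4 1
f 5 2 1
f 1 4 3
f 3 5 1
f 2 8 4
f 6 2 5
f 6 8 2
f 4 8 3
f 7 5 3
f 3 8 7
f 7 6 5
f 8 6 7
f 9 46 25
f 46 20 49
f 25 49 14
f 46 49 25
f 9 25 21
f 25 14 26
f 21 26 10
f 25 26 21
f 9 21 30
f 21 10 31
f 30 31 16
f 21 31 30
f 9 30 42
f 30 16 45
f 42 45 19
f 30 45 42
f 9 42 46
f 42 19 50
f 46 50 20
f 42 50 46
f 10 26 37
f 26 14 40
f 37 40 18
f 26 40 37
f 14 49 27
f 49 20 48
f 27 48 13
f 49 48 27
f 20 50 47
f 50 19 43
f 47 43 11
f 50 43 47
f 19 45 44
f 45 16 32
f 44 32 15
f 45 32 44
f 16 31 36
f 31 10 33
f 36 33 17
f 31 33 36
f 12 38 24
f 38 18 39
f 24 39 13
f 38 39 24
f 12 24 22
f 24 13 23
f 22 23 11
f 24 23 22
f 12 22 29
f 22 11 28
f 29 28 15
f 22 28 29
f 12 29 34
f 29 15 35
f 34 35 17
f 29 35 34
f 12 34 38
f 34 17 41
f 38 41 18
f 34 41 38
f 13 39 27
f 39 18 40
f 27 40 14
f 39 40 27
f 11 23 47
f 23 13 48
f 47 48 20
f 23 48 47
f 15 28 44
f 28 11 43
f 44 43 19
f 28 43 44
f 17 35 36
f 35 15 32
f 36 32 16
f 35 32 36
f 18 41 37
f 41 17 33
f 37 33 10
f 41 33 37
f 52 54 51
f 55 52 51
f 51 54 53
f 53 55 51
f 52 58 54
f 56 52 55
f 56 58 52
f 54 58 53
f 57 55 53
f 53 58 57
f 57 56 55
f 58 56 57
f 60 62 59
f 63 60 59
f 59 62 61
f 61 63 59
f 60 66 62
f 64 60 63
f 64 66 60
f 62 66 61
f 65 63 61
f 61 66 65
f 65 64 63
f 66 64 65



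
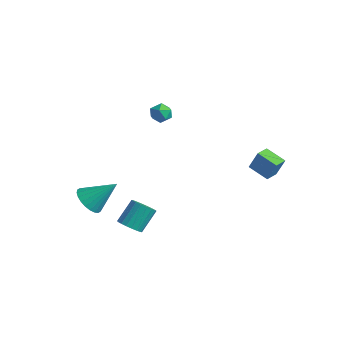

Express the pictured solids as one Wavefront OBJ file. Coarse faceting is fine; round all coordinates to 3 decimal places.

v -0.627 -2.928 -4.023
v -0.234 -3.434 -3.544
v -0.34 -2.319 -2.278
v -0.733 -1.812 -2.757
v 0.028 -3.243 -3.69
v -0.077 -2.128 -2.424
v 0.161 -2.99 -3.902
v 0.056 -1.875 -2.637
v 0.138 -2.724 -4.138
v 0.032 -1.609 -2.873
v -0.037 -2.499 -4.351
v -0.143 -1.384 -3.086
v -0.328 -2.359 -4.499
v -0.434 -1.243 -3.234
v -0.679 -2.331 -4.553
v -0.785 -1.216 -3.288
v -1.02 -2.421 -4.502
v -1.126 -1.306 -3.236
v -1.283 -2.612 -4.356
v -1.388 -1.497 -3.09
v -1.416 -2.865 -4.143
v -1.521 -1.75 -2.878
v -1.392 -3.131 -3.907
v -1.498 -2.016 -2.642
v -1.217 -3.356 -3.694
v -1.323 -2.241 -2.429
v -0.926 -3.497 -3.546
v -1.032 -2.381 -2.281
v -0.575 -3.524 -3.492
v -0.681 -2.409 -2.227
v -2.573 0.506 3.689
v -2.229 0.693 3.054
v -1.571 -0.053 4.066
v -1.227 0.134 3.431
v -1.399 0.66 3.931
v -2.018 1.006 3.698
v -1.782 -0.366 3.422
v -2.401 -0.02 3.189
v -1.74 0.154 2.888
v -1.504 0.789 3.203
v -2.296 -0.149 3.917
v -2.06 0.486 4.232
v -4.224 -3.176 -3.649
v -3.527 -3.937 -3.454
v -3.216 -1.884 -2.211
v -3.344 -3.738 -3.761
v -3.294 -3.453 -4.052
v -3.387 -3.126 -4.281
v -3.606 -2.807 -4.414
v -3.92 -2.544 -4.43
v -4.28 -2.377 -4.328
v -4.632 -2.332 -4.122
v -4.921 -2.416 -3.844
v -5.104 -2.615 -3.537
v -5.153 -2.9 -3.246
v -5.061 -3.226 -3.017
v -4.841 -3.546 -2.884
v -4.527 -3.809 -2.868
v -4.167 -3.975 -2.97
v -3.816 -4.02 -3.176
v 2.678 3.023 0.295
v 3.134 3.268 1.552
v 2.415 3.912 0.217
v 2.872 4.157 1.475
v 3.908 3.343 -0.215
v 4.365 3.588 1.043
v 3.646 4.232 -0.292
v 4.102 4.477 0.965
f 2 1 5
f 2 5 3
f 3 5 6
f 3 6 4
f 5 1 7
f 5 7 6
f 6 7 8
f 6 8 4
f 7 1 9
f 7 9 8
f 8 9 10
f 8 10 4
f 9 1 11
f 9 11 10
f 10 11 12
f 10 12 4
f 11 1 13
f 11 13 12
f 12 13 14
f 12 14 4
f 13 1 15
f 13 15 14
f 14 15 16
f 14 16 4
f 15 1 17
f 15 17 16
f 16 17 18
f 16 18 4
f 17 1 19
f 17 19 18
f 18 19 20
f 18 20 4
f 19 1 21
f 19 21 20
f 20 21 22
f 20 22 4
f 21 1 23
f 21 23 22
f 22 23 24
f 22 24 4
f 23 1 25
f 23 25 24
f 24 25 26
f 24 26 4
f 25 1 27
f 25 27 26
f 26 27 28
f 26 28 4
f 27 1 29
f 27 29 28
f 28 29 30
f 28 30 4
f 29 1 2
f 29 2 30
f 30 2 3
f 30 3 4
f 31 42 36
f 31 36 32
f 31 32 38
f 31 38 41
f 31 41 42
f 32 36 40
f 36 42 35
f 42 41 33
f 41 38 37
f 38 32 39
f 34 40 35
f 34 35 33
f 34 33 37
f 34 37 39
f 34 39 40
f 35 40 36
f 33 35 42
f 37 33 41
f 39 37 38
f 40 39 32
f 44 43 46
f 44 46 45
f 46 43 47
f 46 47 45
f 47 43 48
f 47 48 45
f 48 43 49
f 48 49 45
f 49 43 50
f 49 50 45
f 50 43 51
f 50 51 45
f 51 43 52
f 51 52 45
f 52 43 53
f 52 53 45
f 53 43 54
f 53 54 45
f 54 43 55
f 54 55 45
f 55 43 56
f 55 56 45
f 56 43 57
f 56 57 45
f 57 43 58
f 57 58 45
f 58 43 59
f 58 59 45
f 59 43 60
f 59 60 45
f 60 43 44
f 60 44 45
f 62 64 61
f 65 62 61
f 61 64 63
f 63 65 61
f 62 68 64
f 66 62 65
f 66 68 62
f 64 68 63
f 67 65 63
f 63 68 67
f 67 66 65
f 68 66 67



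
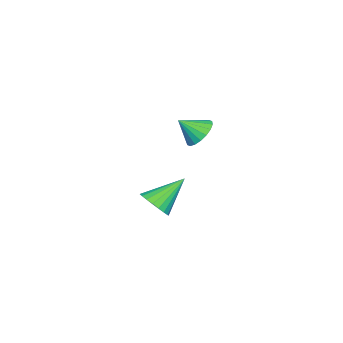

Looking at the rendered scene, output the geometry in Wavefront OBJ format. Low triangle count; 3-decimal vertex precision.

v -1.184 0.5 -3.348
v -0.524 0.67 -2.874
v -2.276 1.46 -2.172
v -0.526 0.937 -3.093
v -0.641 1.128 -3.356
v -0.85 1.211 -3.618
v -1.117 1.17 -3.833
v -1.396 1.014 -3.964
v -1.637 0.769 -3.989
v -1.801 0.478 -3.903
v -1.858 0.19 -3.721
v -1.798 -0.044 -3.474
v -1.632 -0.184 -3.206
v -1.389 -0.206 -2.962
v -1.11 -0.105 -2.785
v -0.844 0.1 -2.705
v -0.637 0.374 -2.737
v 0.078 2.938 2.116
v 0.637 3.414 2.379
v 0.402 2.142 2.864
v 0.366 3.493 2.581
v 0.038 3.463 2.691
v -0.282 3.329 2.687
v -0.531 3.117 2.569
v -0.659 2.87 2.362
v -0.641 2.636 2.106
v -0.481 2.462 1.852
v -0.21 2.383 1.65
v 0.118 2.413 1.54
v 0.438 2.547 1.544
v 0.687 2.759 1.662
v 0.815 3.006 1.869
v 0.797 3.24 2.125
f 2 1 4
f 2 4 3
f 4 1 5
f 4 5 3
f 5 1 6
f 5 6 3
f 6 1 7
f 6 7 3
f 7 1 8
f 7 8 3
f 8 1 9
f 8 9 3
f 9 1 10
f 9 10 3
f 10 1 11
f 10 11 3
f 11 1 12
f 11 12 3
f 12 1 13
f 12 13 3
f 13 1 14
f 13 14 3
f 14 1 15
f 14 15 3
f 15 1 16
f 15 16 3
f 16 1 17
f 16 17 3
f 17 1 2
f 17 2 3
f 19 18 21
f 19 21 20
f 21 18 22
f 21 22 20
f 22 18 23
f 22 23 20
f 23 18 24
f 23 24 20
f 24 18 25
f 24 25 20
f 25 18 26
f 25 26 20
f 26 18 27
f 26 27 20
f 27 18 28
f 27 28 20
f 28 18 29
f 28 29 20
f 29 18 30
f 29 30 20
f 30 18 31
f 30 31 20
f 31 18 32
f 31 32 20
f 32 18 33
f 32 33 20
f 33 18 19
f 33 19 20



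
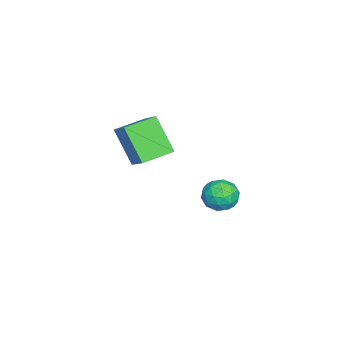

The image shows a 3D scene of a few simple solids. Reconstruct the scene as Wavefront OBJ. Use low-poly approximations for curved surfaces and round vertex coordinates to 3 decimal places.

v -3.287 0.929 -3.449
v -2.583 0.511 -3.5
v -3.897 -0.011 -4.16
v -3.193 -0.429 -4.211
v -3.58 -0.365 -3.491
v -3.203 0.216 -3.052
v -3.277 0.284 -4.608
v -2.9 0.865 -4.169
v -2.577 0.113 -4.217
v -2.764 -0.288 -3.527
v -3.716 0.788 -4.133
v -3.903 0.387 -3.443
v -2.882 0.803 -3.412
v -3.598 -0.303 -4.248
v -3.826 -0.265 -3.825
v -3.412 -0.51 -3.855
v -3.246 0.629 -3.148
v -2.832 0.384 -3.179
v -3.418 -0.132 -3.173
v -3.648 0.116 -4.481
v -3.234 -0.129 -4.512
v -3.068 1.01 -3.805
v -2.654 0.765 -3.835
v -3.062 0.632 -4.487
v -2.464 0.323 -3.864
v -2.822 -0.229 -4.282
v -2.872 0.189 -4.515
v -2.651 0.531 -4.257
v -2.574 0.087 -3.458
v -2.932 -0.465 -3.876
v -3.16 -0.428 -3.453
v -2.938 -0.086 -3.194
v -2.57 -0.147 -3.879
v -3.548 0.965 -3.784
v -3.906 0.413 -4.202
v -3.542 0.586 -4.466
v -3.32 0.928 -4.207
v -3.658 0.729 -3.378
v -4.016 0.177 -3.796
v -3.829 -0.031 -3.403
v -3.608 0.311 -3.145
v -3.91 0.647 -3.781
v -0.312 -2.617 -0.487
v -0.945 -3.456 0.949
v -1.226 -1.6 -0.296
v -1.859 -2.44 1.14
v 0.499 -2.02 0.22
v -0.134 -2.86 1.656
v -0.415 -1.004 0.411
v -1.048 -1.843 1.847
f 1 38 17
f 38 12 41
f 17 41 6
f 38 41 17
f 1 17 13
f 17 6 18
f 13 18 2
f 17 18 13
f 1 13 22
f 13 2 23
f 22 23 8
f 13 23 22
f 1 22 34
f 22 8 37
f 34 37 11
f 22 37 34
f 1 34 38
f 34 11 42
f 38 42 12
f 34 42 38
f 2 18 29
f 18 6 32
f 29 32 10
f 18 32 29
f 6 41 19
f 41 12 40
f 19 40 5
f 41 40 19
f 12 42 39
f 42 11 35
f 39 35 3
f 42 35 39
f 11 37 36
f 37 8 24
f 36 24 7
f 37 24 36
f 8 23 28
f 23 2 25
f 28 25 9
f 23 25 28
f 4 30 16
f 30 10 31
f 16 31 5
f 30 31 16
f 4 16 14
f 16 5 15
f 14 15 3
f 16 15 14
f 4 14 21
f 14 3 20
f 21 20 7
f 14 20 21
f 4 21 26
f 21 7 27
f 26 27 9
f 21 27 26
f 4 26 30
f 26 9 33
f 30 33 10
f 26 33 30
f 5 31 19
f 31 10 32
f 19 32 6
f 31 32 19
f 3 15 39
f 15 5 40
f 39 40 12
f 15 40 39
f 7 20 36
f 20 3 35
f 36 35 11
f 20 35 36
f 9 27 28
f 27 7 24
f 28 24 8
f 27 24 28
f 10 33 29
f 33 9 25
f 29 25 2
f 33 25 29
f 44 46 43
f 47 44 43
f 43 46 45
f 45 47 43
f 44 50 46
f 48 44 47
f 48 50 44
f 46 50 45
f 49 47 45
f 45 50 49
f 49 48 47
f 50 48 49



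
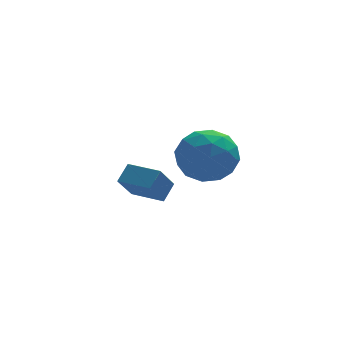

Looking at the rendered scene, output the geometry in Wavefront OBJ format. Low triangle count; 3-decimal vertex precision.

v -2.252 0.82 -3.029
v -2.892 0.246 -2.001
v -3.204 1.833 -3.056
v -3.844 1.259 -2.028
v -1.756 1.301 -2.452
v -2.396 0.727 -1.424
v -2.708 2.314 -2.479
v -3.348 1.74 -1.451
v -2.348 -1.658 0.711
v -1.234 -1.352 0.943
v -1.826 -3.488 0.617
v -0.712 -3.182 0.849
v -1.537 -3.081 1.684
v -1.859 -1.95 1.742
v -1.201 -2.89 -0.182
v -1.523 -1.759 -0.124
v -0.525 -2.114 0.391
v -0.733 -2.232 1.544
v -2.327 -2.608 0.016
v -2.535 -2.726 1.169
v -1.837 -1.344 0.835
v -1.223 -3.496 0.725
v -1.708 -3.436 1.216
v -1.053 -3.257 1.352
v -2.204 -1.696 1.305
v -1.55 -1.516 1.441
v -1.727 -2.532 1.877
v -1.51 -3.324 0.119
v -0.856 -3.144 0.255
v -2.007 -1.583 0.208
v -1.352 -1.404 0.344
v -1.333 -2.308 -0.317
v -0.766 -1.612 0.647
v -0.459 -2.688 0.592
v -0.746 -2.516 -0.014
v -0.936 -1.851 0.02
v -0.888 -1.682 1.325
v -0.581 -2.757 1.27
v -1.065 -2.698 1.76
v -1.255 -2.033 1.794
v -0.471 -2.129 1
v -2.479 -2.083 0.29
v -2.172 -3.158 0.235
v -1.805 -2.807 -0.234
v -1.995 -2.142 -0.2
v -2.601 -2.152 0.968
v -2.294 -3.228 0.913
v -2.124 -2.989 1.54
v -2.314 -2.324 1.574
v -2.589 -2.711 0.56
f 2 4 1
f 5 2 1
f 1 4 3
f 3 5 1
f 2 8 4
f 6 2 5
f 6 8 2
f 4 8 3
f 7 5 3
f 3 8 7
f 7 6 5
f 8 6 7
f 9 46 25
f 46 20 49
f 25 49 14
f 46 49 25
f 9 25 21
f 25 14 26
f 21 26 10
f 25 26 21
f 9 21 30
f 21 10 31
f 30 31 16
f 21 31 30
f 9 30 42
f 30 16 45
f 42 45 19
f 30 45 42
f 9 42 46
f 42 19 50
f 46 50 20
f 42 50 46
f 10 26 37
f 26 14 40
f 37 40 18
f 26 40 37
f 14 49 27
f 49 20 48
f 27 48 13
f 49 48 27
f 20 50 47
f 50 19 43
f 47 43 11
f 50 43 47
f 19 45 44
f 45 16 32
f 44 32 15
f 45 32 44
f 16 31 36
f 31 10 33
f 36 33 17
f 31 33 36
f 12 38 24
f 38 18 39
f 24 39 13
f 38 39 24
f 12 24 22
f 24 13 23
f 22 23 11
f 24 23 22
f 12 22 29
f 22 11 28
f 29 28 15
f 22 28 29
f 12 29 34
f 29 15 35
f 34 35 17
f 29 35 34
f 12 34 38
f 34 17 41
f 38 41 18
f 34 41 38
f 13 39 27
f 39 18 40
f 27 40 14
f 39 40 27
f 11 23 47
f 23 13 48
f 47 48 20
f 23 48 47
f 15 28 44
f 28 11 43
f 44 43 19
f 28 43 44
f 17 35 36
f 35 15 32
f 36 32 16
f 35 32 36
f 18 41 37
f 41 17 33
f 37 33 10
f 41 33 37



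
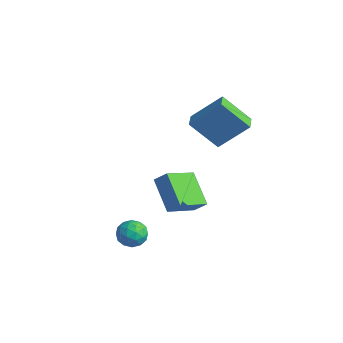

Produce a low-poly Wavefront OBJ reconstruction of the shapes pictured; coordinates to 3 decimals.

v 1.848 -3.373 -1.421
v 2.368 -3.026 -0.874
v 2.792 -4.274 -1.746
v 3.312 -3.927 -1.199
v 2.643 -4.34 -0.931
v 2.06 -3.784 -0.73
v 3.1 -3.516 -1.89
v 2.517 -2.96 -1.689
v 3.142 -3.114 -1.164
v 2.86 -3.624 -0.572
v 2.3 -3.676 -2.048
v 2.018 -4.186 -1.456
v 2.026 -3.121 -1.119
v 3.134 -4.179 -1.501
v 2.742 -4.423 -1.343
v 3.047 -4.218 -1.022
v 1.844 -3.566 -1.034
v 2.15 -3.362 -0.713
v 2.312 -4.134 -0.747
v 3.01 -3.938 -1.907
v 3.316 -3.734 -1.586
v 2.113 -3.082 -1.598
v 2.418 -2.877 -1.277
v 2.848 -3.166 -1.873
v 2.786 -2.968 -0.968
v 3.34 -3.498 -1.159
v 3.216 -3.256 -1.565
v 2.873 -2.929 -1.447
v 2.62 -3.268 -0.62
v 3.175 -3.797 -0.811
v 2.782 -4.04 -0.653
v 2.439 -3.713 -0.535
v 3.075 -3.319 -0.79
v 1.985 -3.503 -1.809
v 2.54 -4.032 -2
v 2.721 -3.587 -2.085
v 2.378 -3.26 -1.967
v 1.82 -3.802 -1.461
v 2.374 -4.332 -1.652
v 2.287 -4.371 -1.173
v 1.944 -4.044 -1.055
v 2.085 -3.981 -1.83
v -0.087 1.174 -0.934
v 0.163 -0.647 -0.097
v 0.494 1.547 -0.296
v 0.743 -0.275 0.541
v 1.537 0.815 -2.201
v 1.786 -1.007 -1.364
v 2.117 1.187 -1.563
v 2.367 -0.634 -0.726
v 1.062 0.83 3.864
v 2.01 2.049 5.346
v 0.329 1.477 3.802
v 1.277 2.696 5.283
v 2.083 1.844 2.377
v 3.031 3.063 3.858
v 1.35 2.491 2.314
v 2.298 3.71 3.796
f 1 38 17
f 38 12 41
f 17 41 6
f 38 41 17
f 1 17 13
f 17 6 18
f 13 18 2
f 17 18 13
f 1 13 22
f 13 2 23
f 22 23 8
f 13 23 22
f 1 22 34
f 22 8 37
f 34 37 11
f 22 37 34
f 1 34 38
f 34 11 42
f 38 42 12
f 34 42 38
f 2 18 29
f 18 6 32
f 29 32 10
f 18 32 29
f 6 41 19
f 41 12 40
f 19 40 5
f 41 40 19
f 12 42 39
f 42 11 35
f 39 35 3
f 42 35 39
f 11 37 36
f 37 8 24
f 36 24 7
f 37 24 36
f 8 23 28
f 23 2 25
f 28 25 9
f 23 25 28
f 4 30 16
f 30 10 31
f 16 31 5
f 30 31 16
f 4 16 14
f 16 5 15
f 14 15 3
f 16 15 14
f 4 14 21
f 14 3 20
f 21 20 7
f 14 20 21
f 4 21 26
f 21 7 27
f 26 27 9
f 21 27 26
f 4 26 30
f 26 9 33
f 30 33 10
f 26 33 30
f 5 31 19
f 31 10 32
f 19 32 6
f 31 32 19
f 3 15 39
f 15 5 40
f 39 40 12
f 15 40 39
f 7 20 36
f 20 3 35
f 36 35 11
f 20 35 36
f 9 27 28
f 27 7 24
f 28 24 8
f 27 24 28
f 10 33 29
f 33 9 25
f 29 25 2
f 33 25 29
f 44 46 43
f 47 44 43
f 43 46 45
f 45 47 43
f 44 50 46
f 48 44 47
f 48 50 44
f 46 50 45
f 49 47 45
f 45 50 49
f 49 48 47
f 50 48 49
f 52 54 51
f 55 52 51
f 51 54 53
f 53 55 51
f 52 58 54
f 56 52 55
f 56 58 52
f 54 58 53
f 57 55 53
f 53 58 57
f 57 56 55
f 58 56 57



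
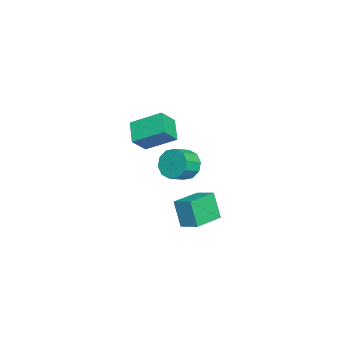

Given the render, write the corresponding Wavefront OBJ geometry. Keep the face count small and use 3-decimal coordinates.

v -0.209 1.443 0.231
v 0.507 1.94 -0.423
v 1.446 1.295 0.115
v 0.729 0.797 0.769
v 0.442 2.311 0.136
v 1.381 1.666 0.674
v 0.128 2.351 0.731
v 1.067 1.705 1.269
v -0.315 2.043 1.135
v 0.624 1.398 1.673
v -0.717 1.506 1.193
v 0.222 0.861 1.731
v -0.926 0.945 0.885
v 0.013 0.3 1.423
v -0.861 0.574 0.326
v 0.078 -0.071 0.864
v -0.547 0.535 -0.269
v 0.392 -0.111 0.269
v -0.104 0.842 -0.673
v 0.835 0.197 -0.135
v 0.298 1.379 -0.731
v 1.237 0.734 -0.193
v -0.806 1.02 -0.722
v -0.574 0.628 -1.227
v -1.394 0.1 -0.278
v -0.362 0.596 -1.014
v -0.238 0.647 -0.743
v -0.226 0.773 -0.468
v -0.329 0.947 -0.243
v -0.526 1.136 -0.113
v -0.779 1.302 -0.104
v -1.037 1.412 -0.217
v -1.25 1.445 -0.431
v -1.374 1.394 -0.702
v -1.385 1.268 -0.977
v -1.282 1.094 -1.202
v -1.085 0.905 -1.332
v -0.832 0.739 -1.341
v -0.498 2.458 -4.268
v -0.962 1.953 -2.507
v 0.096 3.54 -3.801
v -0.368 3.035 -2.04
v 1.288 1.405 -4.1
v 0.824 0.9 -2.339
v 1.882 2.487 -3.633
v 1.418 1.982 -1.872
v 0.669 -0.899 3.342
v 1.491 -1.492 4.307
v 0.785 0.955 4.383
v 1.607 0.362 5.348
v 1.953 -0.502 2.492
v 2.775 -1.095 3.457
v 2.069 1.352 3.533
v 2.891 0.759 4.498
f 2 1 5
f 2 5 3
f 3 5 6
f 3 6 4
f 5 1 7
f 5 7 6
f 6 7 8
f 6 8 4
f 7 1 9
f 7 9 8
f 8 9 10
f 8 10 4
f 9 1 11
f 9 11 10
f 10 11 12
f 10 12 4
f 11 1 13
f 11 13 12
f 12 13 14
f 12 14 4
f 13 1 15
f 13 15 14
f 14 15 16
f 14 16 4
f 15 1 17
f 15 17 16
f 16 17 18
f 16 18 4
f 17 1 19
f 17 19 18
f 18 19 20
f 18 20 4
f 19 1 21
f 19 21 20
f 20 21 22
f 20 22 4
f 21 1 2
f 21 2 22
f 22 2 3
f 22 3 4
f 24 23 26
f 24 26 25
f 26 23 27
f 26 27 25
f 27 23 28
f 27 28 25
f 28 23 29
f 28 29 25
f 29 23 30
f 29 30 25
f 30 23 31
f 30 31 25
f 31 23 32
f 31 32 25
f 32 23 33
f 32 33 25
f 33 23 34
f 33 34 25
f 34 23 35
f 34 35 25
f 35 23 36
f 35 36 25
f 36 23 37
f 36 37 25
f 37 23 38
f 37 38 25
f 38 23 24
f 38 24 25
f 40 42 39
f 43 40 39
f 39 42 41
f 41 43 39
f 40 46 42
f 44 40 43
f 44 46 40
f 42 46 41
f 45 43 41
f 41 46 45
f 45 44 43
f 46 44 45
f 48 50 47
f 51 48 47
f 47 50 49
f 49 51 47
f 48 54 50
f 52 48 51
f 52 54 48
f 50 54 49
f 53 51 49
f 49 54 53
f 53 52 51
f 54 52 53



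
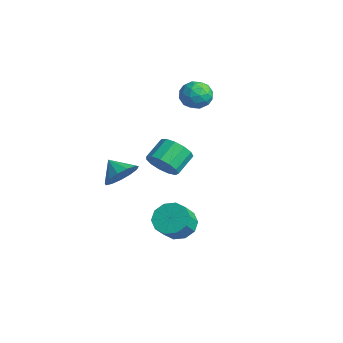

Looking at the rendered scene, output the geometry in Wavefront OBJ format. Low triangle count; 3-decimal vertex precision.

v -2.038 1.484 1.011
v -1.236 1.574 0.949
v -1.864 0.286 1.511
v -1.062 0.376 1.449
v -1.478 0.814 1.988
v -1.585 1.555 1.679
v -1.515 0.305 0.781
v -1.622 1.046 0.472
v -0.912 0.846 0.807
v -0.89 1.16 1.552
v -2.21 0.7 0.908
v -2.188 1.014 1.653
v -1.652 1.634 0.936
v -1.448 0.226 1.524
v -1.692 0.483 1.841
v -1.221 0.536 1.804
v -1.858 1.623 1.365
v -1.386 1.676 1.328
v -1.529 1.229 1.939
v -1.714 0.184 1.132
v -1.242 0.237 1.095
v -1.879 1.324 0.656
v -1.408 1.377 0.619
v -1.571 0.631 0.521
v -0.99 1.259 0.816
v -0.888 0.555 1.11
v -1.154 0.513 0.717
v -1.217 0.949 0.536
v -0.977 1.444 1.254
v -0.875 0.74 1.548
v -1.12 0.997 1.865
v -1.183 1.433 1.683
v -0.787 1.016 1.171
v -2.225 1.12 0.912
v -2.123 0.416 1.206
v -1.917 0.427 0.777
v -1.98 0.863 0.595
v -2.212 1.305 1.35
v -2.11 0.601 1.644
v -1.883 0.911 1.924
v -1.946 1.347 1.743
v -2.313 0.844 1.289
v 4.037 -3.52 0.883
v 4.695 -3.523 1.301
v 4.321 -2.663 1.895
v 3.663 -2.66 1.477
v 4.767 -3.255 0.96
v 4.393 -2.396 1.554
v 4.607 -3.072 0.594
v 4.233 -2.212 1.188
v 4.265 -3.031 0.32
v 3.891 -2.171 0.914
v 3.852 -3.145 0.224
v 3.478 -2.286 0.818
v 3.497 -3.378 0.338
v 3.123 -2.519 0.932
v 3.314 -3.656 0.625
v 2.94 -2.797 1.219
v 3.36 -3.891 0.994
v 2.986 -3.031 1.588
v 3.621 -4.008 1.327
v 3.247 -3.148 1.921
v 4.014 -3.97 1.52
v 3.64 -3.11 2.114
v 4.415 -3.789 1.51
v 4.041 -2.929 2.104
v 0.745 -3.765 -1.397
v 1.269 -3.752 -0.716
v -0.045 -4.015 -0.783
v 1.093 -3.303 -0.761
v 0.805 -3.001 -1.008
v 0.499 -2.941 -1.378
v 0.27 -3.144 -1.754
v 0.192 -3.543 -2.017
v 0.29 -4.013 -2.083
v 0.532 -4.405 -1.931
v 0.841 -4.593 -1.609
v 1.12 -4.519 -1.22
v 1.28 -4.205 -0.887
v 2.371 -1.91 -4.001
v 3.089 -1.973 -4.452
v 3.527 -2.592 -3.669
v 2.809 -2.53 -3.219
v 3.129 -1.552 -4.141
v 3.567 -2.171 -3.358
v 2.879 -1.267 -3.777
v 3.317 -1.886 -2.994
v 2.436 -1.228 -3.498
v 2.873 -1.848 -2.715
v 1.967 -1.45 -3.412
v 2.405 -2.07 -2.629
v 1.653 -1.848 -3.551
v 2.091 -2.467 -2.768
v 1.613 -2.269 -3.862
v 2.051 -2.888 -3.079
v 1.863 -2.554 -4.226
v 2.301 -3.173 -3.443
v 2.307 -2.592 -4.505
v 2.744 -3.212 -3.722
v 2.775 -2.37 -4.591
v 3.213 -2.99 -3.808
f 1 38 17
f 38 12 41
f 17 41 6
f 38 41 17
f 1 17 13
f 17 6 18
f 13 18 2
f 17 18 13
f 1 13 22
f 13 2 23
f 22 23 8
f 13 23 22
f 1 22 34
f 22 8 37
f 34 37 11
f 22 37 34
f 1 34 38
f 34 11 42
f 38 42 12
f 34 42 38
f 2 18 29
f 18 6 32
f 29 32 10
f 18 32 29
f 6 41 19
f 41 12 40
f 19 40 5
f 41 40 19
f 12 42 39
f 42 11 35
f 39 35 3
f 42 35 39
f 11 37 36
f 37 8 24
f 36 24 7
f 37 24 36
f 8 23 28
f 23 2 25
f 28 25 9
f 23 25 28
f 4 30 16
f 30 10 31
f 16 31 5
f 30 31 16
f 4 16 14
f 16 5 15
f 14 15 3
f 16 15 14
f 4 14 21
f 14 3 20
f 21 20 7
f 14 20 21
f 4 21 26
f 21 7 27
f 26 27 9
f 21 27 26
f 4 26 30
f 26 9 33
f 30 33 10
f 26 33 30
f 5 31 19
f 31 10 32
f 19 32 6
f 31 32 19
f 3 15 39
f 15 5 40
f 39 40 12
f 15 40 39
f 7 20 36
f 20 3 35
f 36 35 11
f 20 35 36
f 9 27 28
f 27 7 24
f 28 24 8
f 27 24 28
f 10 33 29
f 33 9 25
f 29 25 2
f 33 25 29
f 44 43 47
f 44 47 45
f 45 47 48
f 45 48 46
f 47 43 49
f 47 49 48
f 48 49 50
f 48 50 46
f 49 43 51
f 49 51 50
f 50 51 52
f 50 52 46
f 51 43 53
f 51 53 52
f 52 53 54
f 52 54 46
f 53 43 55
f 53 55 54
f 54 55 56
f 54 56 46
f 55 43 57
f 55 57 56
f 56 57 58
f 56 58 46
f 57 43 59
f 57 59 58
f 58 59 60
f 58 60 46
f 59 43 61
f 59 61 60
f 60 61 62
f 60 62 46
f 61 43 63
f 61 63 62
f 62 63 64
f 62 64 46
f 63 43 65
f 63 65 64
f 64 65 66
f 64 66 46
f 65 43 44
f 65 44 66
f 66 44 45
f 66 45 46
f 68 67 70
f 68 70 69
f 70 67 71
f 70 71 69
f 71 67 72
f 71 72 69
f 72 67 73
f 72 73 69
f 73 67 74
f 73 74 69
f 74 67 75
f 74 75 69
f 75 67 76
f 75 76 69
f 76 67 77
f 76 77 69
f 77 67 78
f 77 78 69
f 78 67 79
f 78 79 69
f 79 67 68
f 79 68 69
f 81 80 84
f 81 84 82
f 82 84 85
f 82 85 83
f 84 80 86
f 84 86 85
f 85 86 87
f 85 87 83
f 86 80 88
f 86 88 87
f 87 88 89
f 87 89 83
f 88 80 90
f 88 90 89
f 89 90 91
f 89 91 83
f 90 80 92
f 90 92 91
f 91 92 93
f 91 93 83
f 92 80 94
f 92 94 93
f 93 94 95
f 93 95 83
f 94 80 96
f 94 96 95
f 95 96 97
f 95 97 83
f 96 80 98
f 96 98 97
f 97 98 99
f 97 99 83
f 98 80 100
f 98 100 99
f 99 100 101
f 99 101 83
f 100 80 81
f 100 81 101
f 101 81 82
f 101 82 83



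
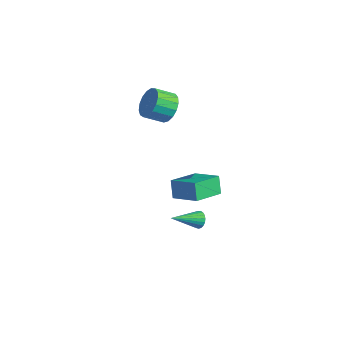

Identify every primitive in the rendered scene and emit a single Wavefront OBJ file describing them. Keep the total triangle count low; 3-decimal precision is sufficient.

v 0.683 -0.696 -3.904
v 0.947 -0.49 -3.394
v 0.417 -2.464 -3.056
v 0.703 -0.434 -3.354
v 0.456 -0.423 -3.408
v 0.248 -0.459 -3.549
v 0.115 -0.536 -3.751
v 0.08 -0.641 -3.979
v 0.15 -0.755 -4.195
v 0.312 -0.858 -4.36
v 0.538 -0.934 -4.447
v 0.79 -0.968 -4.44
v 1.022 -0.956 -4.34
v 1.197 -0.898 -4.165
v 1.282 -0.805 -3.945
v 1.264 -0.693 -3.718
v 1.145 -0.582 -3.523
v 1.575 -3.134 -0.093
v 1.072 -2.917 0.986
v 1.23 -1.24 -0.635
v 0.727 -1.023 0.444
v 3.173 -2.657 0.556
v 2.67 -2.44 1.635
v 2.828 -0.763 0.014
v 2.325 -0.546 1.093
v -2.936 -0.264 3.443
v -1.989 -0.382 3.881
v -2.437 -1.475 4.555
v -3.384 -1.356 4.117
v -2.234 -0.083 4.202
v -2.682 -1.176 4.876
v -2.639 0.174 4.35
v -3.087 -0.919 5.024
v -3.113 0.331 4.29
v -3.561 -0.762 4.964
v -3.546 0.352 4.036
v -3.994 -0.741 4.71
v -3.839 0.232 3.646
v -4.287 -0.861 4.32
v -3.926 -0.002 3.209
v -4.374 -1.095 3.884
v -3.785 -0.296 2.826
v -4.233 -1.389 3.501
v -3.451 -0.582 2.585
v -3.898 -1.675 3.259
v -2.998 -0.795 2.54
v -3.446 -1.888 3.214
v -2.531 -0.887 2.702
v -2.979 -1.98 3.376
v -2.157 -0.836 3.033
v -2.605 -1.929 3.707
v -1.961 -0.653 3.459
v -2.409 -1.746 4.133
f 2 1 4
f 2 4 3
f 4 1 5
f 4 5 3
f 5 1 6
f 5 6 3
f 6 1 7
f 6 7 3
f 7 1 8
f 7 8 3
f 8 1 9
f 8 9 3
f 9 1 10
f 9 10 3
f 10 1 11
f 10 11 3
f 11 1 12
f 11 12 3
f 12 1 13
f 12 13 3
f 13 1 14
f 13 14 3
f 14 1 15
f 14 15 3
f 15 1 16
f 15 16 3
f 16 1 17
f 16 17 3
f 17 1 2
f 17 2 3
f 19 21 18
f 22 19 18
f 18 21 20
f 20 22 18
f 19 25 21
f 23 19 22
f 23 25 19
f 21 25 20
f 24 22 20
f 20 25 24
f 24 23 22
f 25 23 24
f 27 26 30
f 27 30 28
f 28 30 31
f 28 31 29
f 30 26 32
f 30 32 31
f 31 32 33
f 31 33 29
f 32 26 34
f 32 34 33
f 33 34 35
f 33 35 29
f 34 26 36
f 34 36 35
f 35 36 37
f 35 37 29
f 36 26 38
f 36 38 37
f 37 38 39
f 37 39 29
f 38 26 40
f 38 40 39
f 39 40 41
f 39 41 29
f 40 26 42
f 40 42 41
f 41 42 43
f 41 43 29
f 42 26 44
f 42 44 43
f 43 44 45
f 43 45 29
f 44 26 46
f 44 46 45
f 45 46 47
f 45 47 29
f 46 26 48
f 46 48 47
f 47 48 49
f 47 49 29
f 48 26 50
f 48 50 49
f 49 50 51
f 49 51 29
f 50 26 52
f 50 52 51
f 51 52 53
f 51 53 29
f 52 26 27
f 52 27 53
f 53 27 28
f 53 28 29



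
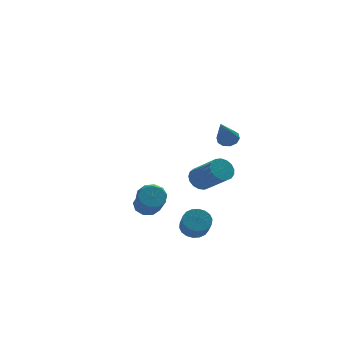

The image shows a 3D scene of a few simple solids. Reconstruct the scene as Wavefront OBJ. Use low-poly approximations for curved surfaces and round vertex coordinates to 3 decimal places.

v 0.009 -0.824 -1.459
v 0.571 -1.116 -1.756
v 0.594 -2.128 -0.718
v 0.031 -1.836 -0.421
v 0.707 -0.786 -1.437
v 0.73 -1.798 -0.399
v 0.517 -0.474 -1.128
v 0.539 -1.486 -0.09
v 0.088 -0.325 -0.974
v 0.11 -1.337 0.064
v -0.377 -0.41 -1.047
v -0.355 -1.422 -0.009
v -0.662 -0.689 -1.313
v -0.64 -1.701 -0.275
v -0.633 -1.031 -1.647
v -0.611 -2.043 -0.609
v -0.304 -1.276 -1.893
v -0.281 -2.288 -0.855
v 0.172 -1.31 -1.936
v 0.194 -2.322 -0.898
v 0.711 4.083 -3.082
v 1.359 4.135 -2.53
v 1.301 2.985 -3.67
v 1.949 3.037 -3.118
v 1.175 2.806 -2.846
v 0.811 3.485 -2.483
v 1.849 3.635 -3.717
v 1.485 4.314 -3.354
v 2.062 3.859 -2.923
v 1.645 3.346 -2.385
v 1.015 3.774 -3.815
v 0.598 3.261 -3.277
v 0.983 4.205 -2.754
v 1.677 2.915 -3.446
v 1.222 2.779 -3.286
v 1.603 2.81 -2.962
v 0.661 3.823 -2.727
v 1.041 3.854 -2.403
v 0.934 3.073 -2.588
v 1.619 3.266 -3.797
v 1.999 3.297 -3.473
v 1.057 4.31 -3.238
v 1.438 4.341 -2.914
v 1.726 4.047 -3.612
v 1.777 4.074 -2.661
v 2.124 3.428 -3.007
v 2.066 3.78 -3.359
v 1.851 4.178 -3.145
v 1.532 3.773 -2.345
v 1.879 3.127 -2.691
v 1.424 2.992 -2.531
v 1.21 3.39 -2.317
v 1.945 3.61 -2.576
v 0.781 3.993 -3.509
v 1.128 3.347 -3.855
v 1.45 3.73 -3.883
v 1.236 4.128 -3.669
v 0.536 3.692 -3.193
v 0.883 3.046 -3.539
v 0.809 2.942 -3.055
v 0.594 3.34 -2.841
v 0.715 3.51 -3.624
v 2.583 -1.189 0.174
v 3.156 -1.228 -0.226
v 3.871 -2.529 0.927
v 3.297 -2.491 1.326
v 3.23 -0.989 -0.002
v 3.945 -2.291 1.151
v 3.155 -0.797 0.262
v 3.87 -2.098 1.414
v 2.95 -0.694 0.505
v 3.665 -1.996 1.658
v 2.66 -0.705 0.673
v 3.375 -2.006 1.826
v 2.352 -0.826 0.726
v 3.067 -2.128 1.879
v 2.097 -1.031 0.653
v 2.812 -2.333 1.806
v 1.954 -1.272 0.47
v 2.669 -2.574 1.622
v 1.954 -1.494 0.219
v 2.669 -2.796 1.372
v 2.099 -1.646 -0.042
v 2.814 -2.948 1.11
v 2.354 -1.694 -0.254
v 3.069 -2.995 0.898
v 2.661 -1.625 -0.368
v 3.376 -2.927 0.785
v 2.951 -1.457 -0.358
v 3.666 -2.759 0.795
v 2.245 -1.303 -3.026
v 2.93 -1.116 -2.82
v 2.881 -1.849 -1.988
v 2.195 -2.037 -2.194
v 2.742 -0.907 -2.647
v 2.693 -1.641 -1.816
v 2.456 -0.778 -2.55
v 2.407 -1.511 -1.718
v 2.128 -0.752 -2.546
v 2.078 -1.485 -1.715
v 1.822 -0.835 -2.638
v 1.773 -1.569 -1.806
v 1.601 -1.011 -2.807
v 1.552 -1.745 -1.975
v 1.507 -1.245 -3.018
v 1.458 -1.979 -2.187
v 1.559 -1.491 -3.232
v 1.51 -2.224 -2.4
v 1.747 -1.699 -3.404
v 1.698 -2.433 -2.573
v 2.033 -1.829 -3.502
v 1.984 -2.562 -2.67
v 2.362 -1.855 -3.505
v 2.312 -2.588 -2.674
v 2.667 -1.771 -3.414
v 2.618 -2.505 -2.582
v 2.888 -1.595 -3.245
v 2.839 -2.329 -2.413
v 2.982 -1.361 -3.033
v 2.933 -2.095 -2.202
v 3.868 -1.487 2.918
v 4.367 -1.761 2.957
v 3.172 -2.553 4.382
v 4.381 -1.479 3.168
v 4.198 -1.201 3.284
v 3.89 -1.032 3.26
v 3.574 -1.037 3.105
v 3.37 -1.214 2.879
v 3.356 -1.496 2.668
v 3.539 -1.774 2.552
v 3.847 -1.943 2.576
v 4.163 -1.938 2.731
f 2 1 5
f 2 5 3
f 3 5 6
f 3 6 4
f 5 1 7
f 5 7 6
f 6 7 8
f 6 8 4
f 7 1 9
f 7 9 8
f 8 9 10
f 8 10 4
f 9 1 11
f 9 11 10
f 10 11 12
f 10 12 4
f 11 1 13
f 11 13 12
f 12 13 14
f 12 14 4
f 13 1 15
f 13 15 14
f 14 15 16
f 14 16 4
f 15 1 17
f 15 17 16
f 16 17 18
f 16 18 4
f 17 1 19
f 17 19 18
f 18 19 20
f 18 20 4
f 19 1 2
f 19 2 20
f 20 2 3
f 20 3 4
f 21 58 37
f 58 32 61
f 37 61 26
f 58 61 37
f 21 37 33
f 37 26 38
f 33 38 22
f 37 38 33
f 21 33 42
f 33 22 43
f 42 43 28
f 33 43 42
f 21 42 54
f 42 28 57
f 54 57 31
f 42 57 54
f 21 54 58
f 54 31 62
f 58 62 32
f 54 62 58
f 22 38 49
f 38 26 52
f 49 52 30
f 38 52 49
f 26 61 39
f 61 32 60
f 39 60 25
f 61 60 39
f 32 62 59
f 62 31 55
f 59 55 23
f 62 55 59
f 31 57 56
f 57 28 44
f 56 44 27
f 57 44 56
f 28 43 48
f 43 22 45
f 48 45 29
f 43 45 48
f 24 50 36
f 50 30 51
f 36 51 25
f 50 51 36
f 24 36 34
f 36 25 35
f 34 35 23
f 36 35 34
f 24 34 41
f 34 23 40
f 41 40 27
f 34 40 41
f 24 41 46
f 41 27 47
f 46 47 29
f 41 47 46
f 24 46 50
f 46 29 53
f 50 53 30
f 46 53 50
f 25 51 39
f 51 30 52
f 39 52 26
f 51 52 39
f 23 35 59
f 35 25 60
f 59 60 32
f 35 60 59
f 27 40 56
f 40 23 55
f 56 55 31
f 40 55 56
f 29 47 48
f 47 27 44
f 48 44 28
f 47 44 48
f 30 53 49
f 53 29 45
f 49 45 22
f 53 45 49
f 64 63 67
f 64 67 65
f 65 67 68
f 65 68 66
f 67 63 69
f 67 69 68
f 68 69 70
f 68 70 66
f 69 63 71
f 69 71 70
f 70 71 72
f 70 72 66
f 71 63 73
f 71 73 72
f 72 73 74
f 72 74 66
f 73 63 75
f 73 75 74
f 74 75 76
f 74 76 66
f 75 63 77
f 75 77 76
f 76 77 78
f 76 78 66
f 77 63 79
f 77 79 78
f 78 79 80
f 78 80 66
f 79 63 81
f 79 81 80
f 80 81 82
f 80 82 66
f 81 63 83
f 81 83 82
f 82 83 84
f 82 84 66
f 83 63 85
f 83 85 84
f 84 85 86
f 84 86 66
f 85 63 87
f 85 87 86
f 86 87 88
f 86 88 66
f 87 63 89
f 87 89 88
f 88 89 90
f 88 90 66
f 89 63 64
f 89 64 90
f 90 64 65
f 90 65 66
f 92 91 95
f 92 95 93
f 93 95 96
f 93 96 94
f 95 91 97
f 95 97 96
f 96 97 98
f 96 98 94
f 97 91 99
f 97 99 98
f 98 99 100
f 98 100 94
f 99 91 101
f 99 101 100
f 100 101 102
f 100 102 94
f 101 91 103
f 101 103 102
f 102 103 104
f 102 104 94
f 103 91 105
f 103 105 104
f 104 105 106
f 104 106 94
f 105 91 107
f 105 107 106
f 106 107 108
f 106 108 94
f 107 91 109
f 107 109 108
f 108 109 110
f 108 110 94
f 109 91 111
f 109 111 110
f 110 111 112
f 110 112 94
f 111 91 113
f 111 113 112
f 112 113 114
f 112 114 94
f 113 91 115
f 113 115 114
f 114 115 116
f 114 116 94
f 115 91 117
f 115 117 116
f 116 117 118
f 116 118 94
f 117 91 119
f 117 119 118
f 118 119 120
f 118 120 94
f 119 91 92
f 119 92 120
f 120 92 93
f 120 93 94
f 122 121 124
f 122 124 123
f 124 121 125
f 124 125 123
f 125 121 126
f 125 126 123
f 126 121 127
f 126 127 123
f 127 121 128
f 127 128 123
f 128 121 129
f 128 129 123
f 129 121 130
f 129 130 123
f 130 121 131
f 130 131 123
f 131 121 132
f 131 132 123
f 132 121 122
f 132 122 123

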